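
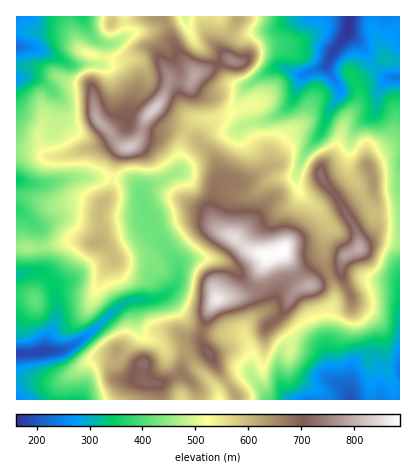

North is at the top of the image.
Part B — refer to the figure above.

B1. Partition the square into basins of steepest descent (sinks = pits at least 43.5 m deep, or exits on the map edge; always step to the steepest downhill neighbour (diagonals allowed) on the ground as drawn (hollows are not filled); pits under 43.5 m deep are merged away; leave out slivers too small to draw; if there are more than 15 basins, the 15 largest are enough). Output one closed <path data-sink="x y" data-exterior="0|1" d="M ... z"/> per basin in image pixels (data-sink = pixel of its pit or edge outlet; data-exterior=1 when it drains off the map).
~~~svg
<path data-sink="16 354" data-exterior="1" d="M150 112l-6 10-6 18-4 5-10 3-9 14-4 28-12 22 1 28-4 3-28-2-30 7-22 0 0 152 144 0-2-16 22-10 2-10 6-11 12-5 5 0-4-8 0-6 7-22 6-10 6-4 30-4 7-6 2-14 8-18-19-7-12-11-16-7-4-5-5-12 0-10 8-24 0-10-5-12-20-21-12-7-20-4-11-10z"/><path data-sink="350 16" data-exterior="1" d="M400 16l-162 0-14 30 0 6 6 8-32 13-8 9-20-2-10 22-9 10 0 4 11 10 14 2 12 5 26 25 5 12 0 10-8 24 0 10 5 12 38 26 16 3 12-4 18 29 6 6 6-1 12-10 14-5 6-12 20-13 12-5 24 2 0-95-18 5-13 12 5 28-6 6-22 15-10-17-15-20 0-8 13-14 9-28 15-24 1-12-2-6 25-23 18 1z"/><path data-sink="350 400" data-exterior="1" d="M384 240l-8 0-28 14-10 16-14 5-16 11-8-6-18-29-14 4-9 19-2 14-5 5-8 3-24 2-6 4-6 10-7 22 0 6 18 32 16 22 1 6 164 0 0-158z"/><path data-sink="16 46" data-exterior="1" d="M112 16l-96 0 0 134 14 0 18 7 10 0 38-10 16-8 12 8 6 0 8-7 9-24 13-14 9-20 9-2 12 2 3-2 1-8-15-18-17-35-22-1-28 4z"/><path data-sink="16 180" data-exterior="1" d="M114 139l-18 8-38 10-10 0-18-7-14 0 0 97 22 1 30-7 28 2 4-3-1-28 12-22 4-28 5-10 7-4-9-4z"/><path data-sink="400 78" data-exterior="1" d="M388 60l-6 1-25 23 2 6-1 12-15 24-9 28-13 14 2 12 13 16 10 17 22-15 6-6-5-28 13-12 18-6 0-84z"/><path data-sink="186 16" data-exterior="1" d="M238 16l-76 0 0 2 17 36 17 21 34-15-6-8 0-6 14-26z"/><path data-sink="220 400" data-exterior="1" d="M204 348l-12 3-6 5-4 8-1 10 14 12 3 14 38 0-1-6-16-22-8-16z"/><path data-sink="182 400" data-exterior="1" d="M182 374l-24 10 4 16 36 0-3-14z"/>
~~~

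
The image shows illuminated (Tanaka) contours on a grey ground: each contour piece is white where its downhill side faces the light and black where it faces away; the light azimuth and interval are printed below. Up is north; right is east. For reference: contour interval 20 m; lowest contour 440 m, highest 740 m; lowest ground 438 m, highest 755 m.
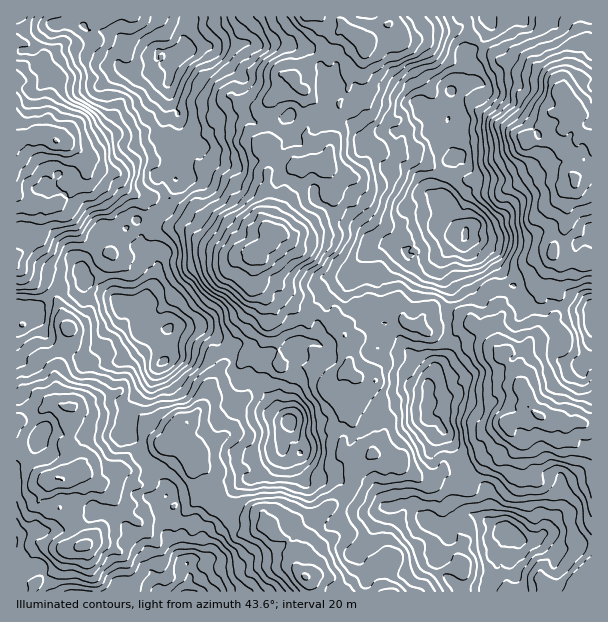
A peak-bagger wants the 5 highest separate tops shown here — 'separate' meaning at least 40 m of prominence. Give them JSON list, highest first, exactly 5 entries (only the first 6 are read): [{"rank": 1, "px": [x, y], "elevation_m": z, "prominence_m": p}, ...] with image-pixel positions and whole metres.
[{"rank": 1, "px": [272, 240], "elevation_m": 755, "prominence_m": 317}, {"rank": 2, "px": [56, 141], "elevation_m": 741, "prominence_m": 183}, {"rank": 3, "px": [576, 110], "elevation_m": 735, "prominence_m": 137}, {"rank": 4, "px": [306, 578], "elevation_m": 723, "prominence_m": 107}, {"rank": 5, "px": [540, 416], "elevation_m": 704, "prominence_m": 105}]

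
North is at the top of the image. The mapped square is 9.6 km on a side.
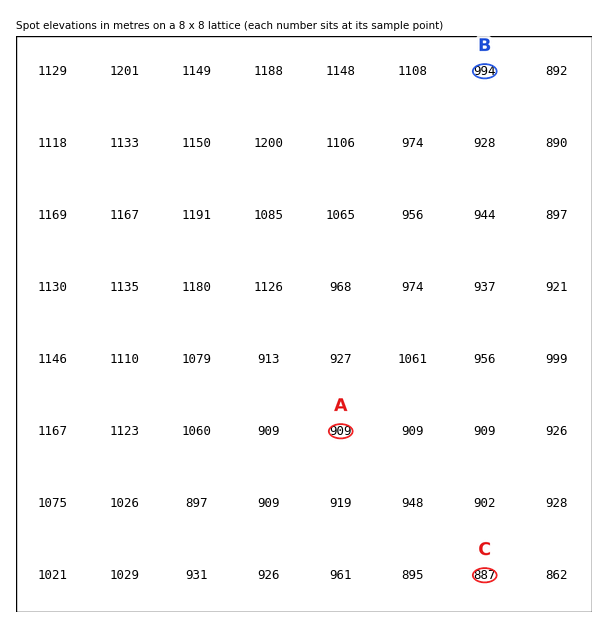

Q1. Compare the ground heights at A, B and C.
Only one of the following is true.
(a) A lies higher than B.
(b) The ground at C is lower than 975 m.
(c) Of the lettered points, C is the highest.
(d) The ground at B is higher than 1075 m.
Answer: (b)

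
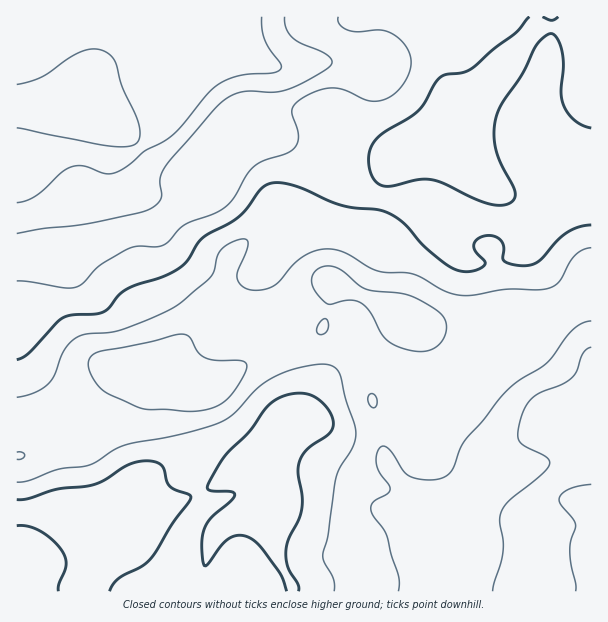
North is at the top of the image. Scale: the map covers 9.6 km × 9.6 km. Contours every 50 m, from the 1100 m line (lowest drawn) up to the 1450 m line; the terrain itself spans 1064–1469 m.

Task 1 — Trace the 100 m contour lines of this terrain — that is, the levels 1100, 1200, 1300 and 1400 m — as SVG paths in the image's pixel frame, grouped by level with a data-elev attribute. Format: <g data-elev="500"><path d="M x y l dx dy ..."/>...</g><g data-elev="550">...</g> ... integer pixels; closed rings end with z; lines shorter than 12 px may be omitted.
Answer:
<g data-elev="1100"><path d="M17 128l79 16 21 3 11-1 7-2 4-4 1-6-2-14-16-33-6-24-5-7-7-5-11-2-12 3-12 6-27 19-25 7"/><path d="M262 17l0 12 2 9 5 10 12 17 0 3-2 3-9 2-30 2-21 9-12 10-24 30-10 11-11 7-18 9-14 13-11 7-12 3-23-8-12 1-10 5-26 24-9 4-10 3"/></g><g data-elev="1200"><path d="M338 17l1 7 8 6 10 2 20-2 9 1 10 5 9 9 5 11 1 12-6 13-10 13-9 5-11 2-9-1-19-9-11-3-13 1-15 6-11 7-5 8 6 25 0 6-3 6-8 6-23 7-10 7-8 9-13 23-12 11-36 15-7 5-10 12-6 4-7 1-18-1-12 4-26 16-15 16-7 5-12 1-35-6-13-1"/></g><g data-elev="1300"><path d="M17 482l12-1 30-12 30-4 9-4 16-11 12-5 51-10 39-11 17-9 24-26 16-12 15-6 15-4 17-3 10 1 6 4 4 6 6 24 9 26 1 9-3 13-13 20-4 10-8 59-5 18 1 7 10 18 0 12"/><path d="M591 248l-9 2-7 5-6 8-9 18-9 7-12 2-35-1-39 7-19-5-33-17-27-2-10-2-31-17-16-4-14 2-12 6-11 9-13 15-7 6-11 3-12 0-8-5-4-7 1-8 8-18 2-9-2-4-7 1-9 3-9 6-3 6-4 15-3 6-32 28-24 13-33 13-12 2-24 2-9 3-7 5-6 8-10 25-6 9-13 9-18 4"/></g><g data-elev="1400"><path d="M591 347l-4 2-4 4-6 18-6 7-9 6-26 11-8 7-5 11-5 18 1 10 6 5 21 11 3 4 1 3-7 9-33 27-8 10-2 11 3 19 0 12-10 39"/></g>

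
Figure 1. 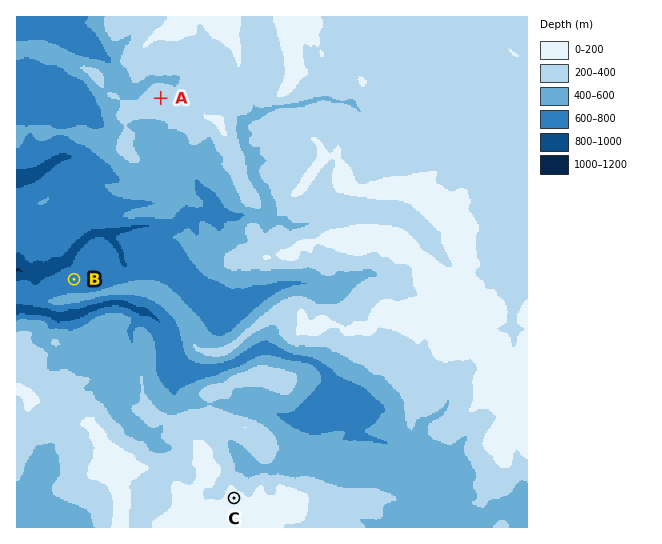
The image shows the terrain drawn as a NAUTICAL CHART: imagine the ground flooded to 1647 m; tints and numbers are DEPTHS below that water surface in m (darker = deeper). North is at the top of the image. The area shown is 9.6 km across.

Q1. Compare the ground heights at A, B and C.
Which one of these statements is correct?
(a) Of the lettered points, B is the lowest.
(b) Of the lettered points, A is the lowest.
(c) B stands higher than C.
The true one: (a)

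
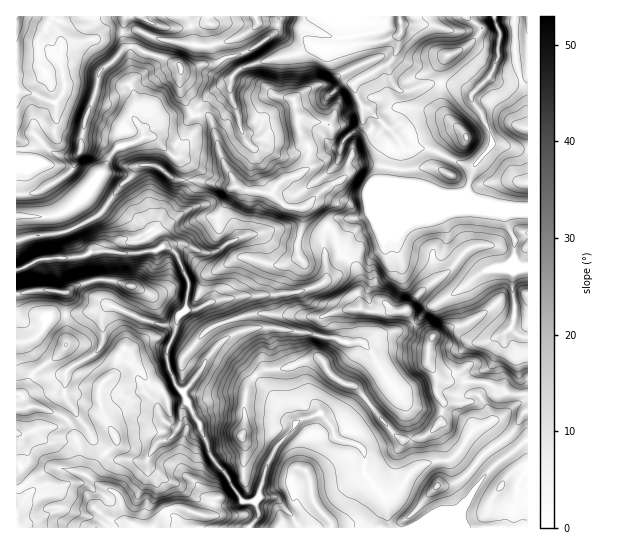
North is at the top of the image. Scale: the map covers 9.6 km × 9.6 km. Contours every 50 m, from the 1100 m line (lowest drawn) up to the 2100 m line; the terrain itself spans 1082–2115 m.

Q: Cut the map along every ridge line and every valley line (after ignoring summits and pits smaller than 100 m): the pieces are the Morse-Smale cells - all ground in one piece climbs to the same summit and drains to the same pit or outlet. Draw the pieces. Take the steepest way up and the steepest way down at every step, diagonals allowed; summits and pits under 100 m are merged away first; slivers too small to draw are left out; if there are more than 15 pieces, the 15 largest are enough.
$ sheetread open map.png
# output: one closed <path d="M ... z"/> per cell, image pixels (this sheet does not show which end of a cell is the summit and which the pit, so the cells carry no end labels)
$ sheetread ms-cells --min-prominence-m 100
<path d="M329 227l-6 10 4 41-5 6-31 9-68 6-12 2-14 8-11 0-7 6-4 19-8 17 1 15 8 19-11 6-8 8 0 10 4 9 13 10 5-1 2-17 6-8-3-11 15-17 14-24 6-6 3 0 10 7 41 44 16 24 6 5 7-5 19-6 11 14 5 12 16 4 10 6 2 8-1 16 23 29 0 12 4 14 136 0 1-133-21-2-21-10-41-2-6-2-11-17 0-13 4-12-9-4-10-10-7-12-35 1-11-3-3-15 3-5 0-11-3-8-7-10-10-6-4-17z"/><path d="M111 305l-4 2-4 7 0 28-4 8-37 25-12-2-24-30-10 0 0 90 5 2 2 10 5 10-1 7-11 8 0 57 233 1 10-13-3-12-14-3-17-27-10-11-6-9-9-28-11-20-3-2-5 7 0 9-3 9-4 0-8-5-7-10 0-16 6-6 11-6-9-26 0-8 8-17 1-11-7 2-12-1-18-5z"/><path d="M207 115l-10 0 2 10-21 32-7-1-10 12-6-3-17 0-6 10-12 11-16 24-11 8 8 19 0 8-2 5 14 2 5-11 7-2 10 0 16-10 10 16 10 4 8 9 10 27-4 21 0 3 4 2 34-12 68-6 31-9 5-6-2-27-2-8 4-17-8-7-9-12-23 0-16-14-25-2-11-4-15-33-7-28z"/><path d="M398 35l-15 6-28 3-13 4-31-1-14 8-14 1-36 9-8 4-10 12-15 8-15 17-2 8 10 1 2 2 11 37 15 28 0 4 11 5 25 2 16 14 15 1 20-17 17-10 22-16 9-1 23 4 2-10 6-8 0-7-12-15-29-25-7-18 5-5 33-18 6-12z"/><path d="M525 232l-6 0-22 13-20 0-7 3-25 27-20 13-20 22 8 13 10 10 9 4-4 12 0 13 11 17 6 2 41 2 21 10 21 1 0-160z"/><path d="M433 191l-16 2-60 26-22 0-7 7 8 11 4 17 10 6 7 10 3 8 0 11-3 5 4 15 10 3 34-1 20-23 20-13 25-27 7-3 20 0 22-13 9 1-1-24-42-5-12-4-7-7-8 3-11 0z"/><path d="M166 247l-28 6-39-2-9 1-12 5-36 2-21 10-4 0-1 73 7 1 11-4 9-9 6-14 40-4 17-7 9 2 24 12 18 5 17 0 5-9 6-5 4-25-12-30z"/><path d="M321 413l-22 7-23 27-11 22-6 29-4 4 4 13-9 13 141-1-4-13 0-12-23-29 1-16-2-8-10-6-16-4-5-12z"/><path d="M134 47l-9 1-15 16-10 7-5 26-10 21-5 33-4 6-4 13-17 12 19 22 18-18 12-16 5-13 9-10 16-4 9-6 11 0 19 18 19-40-12-24 0-25-17-9-17-4z"/><path d="M222 344l-3 0-11 13-9 17-15 17 0 4 16 30 9 28 6 9 10 11 18 28 12 0 4-3 9-36 8-15 17-18 2-6-6-4-16-24-37-40z"/><path d="M125 16l-31 0-7 24-22 3-4 3 3 45-9 12-22-10-17-2 1 69 29 4 9 17 17-11 9-23 3-24 11-26 4-23 20-19 5-8-1-18z"/><path d="M527 16l-32 1 5 14-3 18 2 8-10 20-18 20 12 18 8 19 1 9 27 6 9 0z"/><path d="M387 64l-29 16-5 6 7 17 35 31 11 17 19-3 16 7 9-12 15-6-1-4-19-18-2-5-3-9 1-18-14 1-16 7-12 0-8-12z"/><path d="M399 16l-120 0-2 13-6 7-28 17-13 3-1 3 9 12 19-8 40-8 14-8 31 1 13-4 28-3 17-7 1-11z"/><path d="M93 16l-76 0-1 74 17 3 22 10 9-12-3-45 4-3 22-3 6-18z"/>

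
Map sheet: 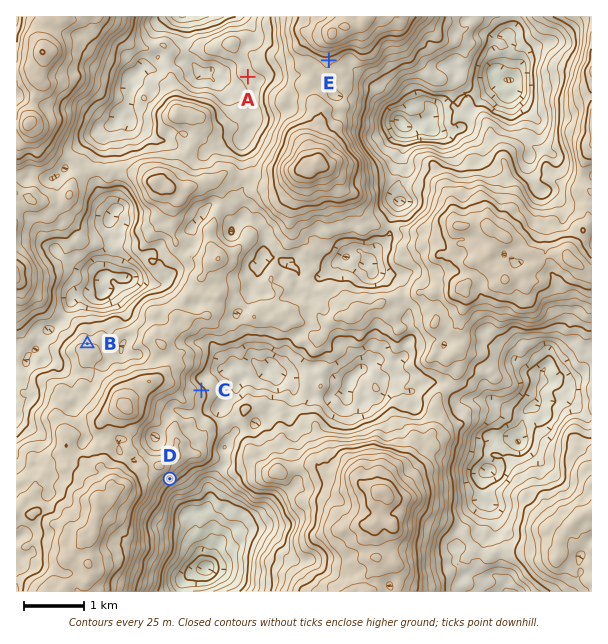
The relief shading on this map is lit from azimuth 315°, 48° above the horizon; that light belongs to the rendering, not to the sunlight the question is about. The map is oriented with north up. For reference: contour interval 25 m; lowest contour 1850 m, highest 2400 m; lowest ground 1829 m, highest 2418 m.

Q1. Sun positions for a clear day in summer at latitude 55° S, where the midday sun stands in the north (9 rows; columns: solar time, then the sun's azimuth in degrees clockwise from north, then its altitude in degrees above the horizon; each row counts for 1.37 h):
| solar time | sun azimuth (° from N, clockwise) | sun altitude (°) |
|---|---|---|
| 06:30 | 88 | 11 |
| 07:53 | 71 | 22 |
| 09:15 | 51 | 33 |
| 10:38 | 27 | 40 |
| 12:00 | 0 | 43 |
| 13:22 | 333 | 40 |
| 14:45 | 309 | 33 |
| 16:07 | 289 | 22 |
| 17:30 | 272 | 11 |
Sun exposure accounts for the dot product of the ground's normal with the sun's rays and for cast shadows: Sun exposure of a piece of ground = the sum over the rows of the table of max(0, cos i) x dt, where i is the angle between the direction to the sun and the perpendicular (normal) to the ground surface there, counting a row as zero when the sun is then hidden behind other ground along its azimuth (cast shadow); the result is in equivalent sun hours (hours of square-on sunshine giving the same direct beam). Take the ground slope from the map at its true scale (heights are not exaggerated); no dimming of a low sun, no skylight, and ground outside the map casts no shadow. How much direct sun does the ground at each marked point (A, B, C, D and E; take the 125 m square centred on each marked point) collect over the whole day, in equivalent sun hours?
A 5.6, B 6.6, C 5.9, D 3.8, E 4.7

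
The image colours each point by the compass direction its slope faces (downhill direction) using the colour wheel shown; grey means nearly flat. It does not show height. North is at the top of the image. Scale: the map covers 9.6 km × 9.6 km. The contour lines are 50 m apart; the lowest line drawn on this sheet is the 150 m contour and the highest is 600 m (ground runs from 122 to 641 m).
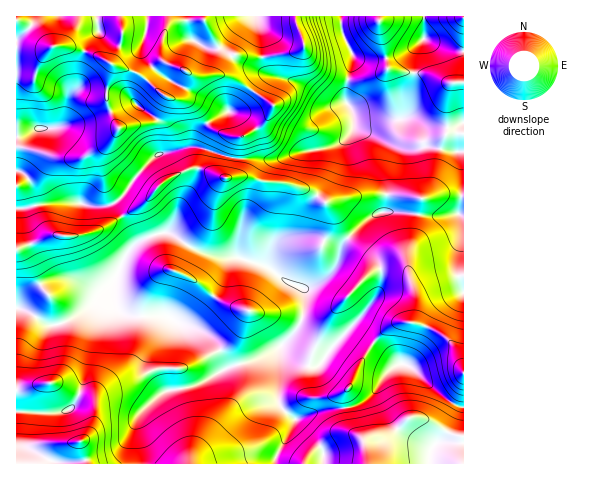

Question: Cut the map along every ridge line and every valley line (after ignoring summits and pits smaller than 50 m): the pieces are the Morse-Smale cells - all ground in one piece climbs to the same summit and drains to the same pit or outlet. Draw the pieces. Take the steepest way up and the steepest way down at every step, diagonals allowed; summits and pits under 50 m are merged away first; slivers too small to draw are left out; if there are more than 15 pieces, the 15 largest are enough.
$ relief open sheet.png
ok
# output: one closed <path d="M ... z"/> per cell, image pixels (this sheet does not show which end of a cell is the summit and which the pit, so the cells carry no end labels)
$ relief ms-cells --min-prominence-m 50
<path d="M203 16l-187 1 0 191 9 0 25-5 30 0 10 3 21-1 13-11 10-15 21-23 33-9 18 2 26 9 47 2 18-8 25-3 17-6-5 8-6 28-19 28-7 23-4 4-13 4-11 7-7 21 20 16 19 7 13-6 11-9 7-10 7-22 18-18 13-10 7-2 21 0 32 5 25-3 3 4 0 17-5 21 0 18 5 16 1-138-13-1-19-4-32 1-8-2-36-18-4-18-6-8-17 2-27-20-32-10-7-8-1-9-30-3-12 19-11 3 8-10 2-19z"/><path d="M112 290l-17 35-5 19-6 37-11 25-5 4-9 3-43-1 0 51 258 1 1-5 20-39-17-17 2-55-22 11-31 9-7-18-6-9-8-8-41-17-35 0-7-2-8-8z"/><path d="M403 212l-21 0-13 6-25 24-7 22-7 10-11 9-15 7 1 14-3 16-10 15-11 11 1 5 5 6 21 9 10 0 12-17 20-21 24 15 17-18 9-3 9 0 18 4 21 13 6 7 10 24 0-79-6-17 0-18 5-21 0-17-3-4-25 3z"/><path d="M337 144l-21 6-19 2-18 8-47-2-36-11-32 5-9 4-14 15-17 23-10 9 14 22 8 20 10-7 14-5 9 0 31 19 22 6 16 0 28 9 8-22 11-7 13-4 4-4 7-23 19-28z"/><path d="M169 233l-9 0-19 7-8 6-9 11-11 29 1 16 6 10 10 4 35 0 41 17 8 8 6 9 7 18 31-9 18-8 16-16 8-10 4-13 1-20-3-4-15-6-22-16-27-8-16 0-22-6z"/><path d="M80 203l-30 0-34 6 1 99 15-18 13-8 10-4 18 0 23 12 6 0 12-9 10-24 11-13 0-5-20-35-9 2-16 0z"/><path d="M378 16l-36 1 1 17 10 21-8 44 7 11 4 17 44 21 32-1 19 4 12 0 0-28-10 5-9 0-18-2-14-8-10 0 5-5 7-39-23-4-4-3z"/><path d="M112 284l-22 24-34 17-8 0-19-13-13-4 1 104 42 1 9-3 5-4 11-25 8-46 8-21 12-20z"/><path d="M351 328l-21 21-12 17-10 0-13-5-8-4-7-9-2 55 3 4 14 13 26-10 24-3-1-12 7-10 9-22 13-19-2-4z"/><path d="M341 16l-44 0-1 8 7 15 1 8-9 5-32 5 3 13 8 7 31 8 24 19 17-2 0-17 7-30-10-21z"/><path d="M404 364l-11 3-25 32-10 5-13 5 3 18 16 14 4 23 6-18 17-11 16-17 13-1 14 7 6 0 14-19-43-38z"/><path d="M409 322l-9 0-9 3-17 18 23 19 14 5 31 29 12 7 8-15 2-17-10-25-17-15z"/><path d="M455 404l-15 20-6 0-14-7-13 1-16 17-17 11-6 17 95 1 1-57z"/><path d="M344 408l-23 2-24 8-22 41 0 4 92 1-3-23-16-14z"/><path d="M423 73l-9 1-6 35-4 8 8 1 19 9 22 1 10-5 1-40-17-1z"/>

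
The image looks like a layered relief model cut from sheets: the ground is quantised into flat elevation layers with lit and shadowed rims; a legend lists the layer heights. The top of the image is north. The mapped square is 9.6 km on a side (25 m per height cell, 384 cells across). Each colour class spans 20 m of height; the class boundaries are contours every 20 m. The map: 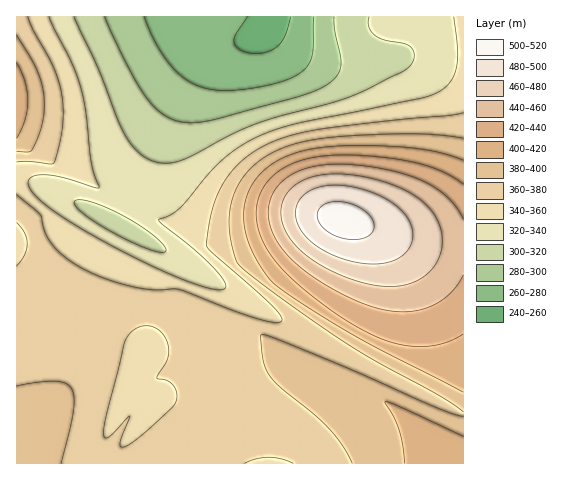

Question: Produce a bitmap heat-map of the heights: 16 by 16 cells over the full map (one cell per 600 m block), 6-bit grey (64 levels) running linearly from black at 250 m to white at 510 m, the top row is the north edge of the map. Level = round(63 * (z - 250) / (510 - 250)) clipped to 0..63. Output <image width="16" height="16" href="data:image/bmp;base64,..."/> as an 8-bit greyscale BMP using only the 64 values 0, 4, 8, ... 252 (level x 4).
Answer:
<image width="16" height="16" href="data:image/bmp;base64,Qk02BQAAAAAAADYEAAAoAAAAEAAAABAAAAABAAgAAAAAAAABAAATCwAAEwsAAAABAAAAAAAAAAAAAAEBAQACAgIAAwMDAAQEBAAFBQUABgYGAAcHBwAICAgACQkJAAoKCgALCwsADAwMAA0NDQAODg4ADw8PABAQEAAREREAEhISABMTEwAUFBQAFRUVABYWFgAXFxcAGBgYABkZGQAaGhoAGxsbABwcHAAdHR0AHh4eAB8fHwAgICAAISEhACIiIgAjIyMAJCQkACUlJQAmJiYAJycnACgoKAApKSkAKioqACsrKwAsLCwALS0tAC4uLgAvLy8AMDAwADExMQAyMjIAMzMzADQ0NAA1NTUANjY2ADc3NwA4ODgAOTk5ADo6OgA7OzsAPDw8AD09PQA+Pj4APz8/AEBAQABBQUEAQkJCAENDQwBEREQARUVFAEZGRgBHR0cASEhIAElJSQBKSkoAS0tLAExMTABNTU0ATk5OAE9PTwBQUFAAUVFRAFJSUgBTU1MAVFRUAFVVVQBWVlYAV1dXAFhYWABZWVkAWlpaAFtbWwBcXFwAXV1dAF5eXgBfX18AYGBgAGFhYQBiYmIAY2NjAGRkZABlZWUAZmZmAGdnZwBoaGgAaWlpAGpqagBra2sAbGxsAG1tbQBubm4Ab29vAHBwcABxcXEAcnJyAHNzcwB0dHQAdXV1AHZ2dgB3d3cAeHh4AHl5eQB6enoAe3t7AHx8fAB9fX0Afn5+AH9/fwCAgIAAgYGBAIKCggCDg4MAhISEAIWFhQCGhoYAh4eHAIiIiACJiYkAioqKAIuLiwCMjIwAjY2NAI6OjgCPj48AkJCQAJGRkQCSkpIAk5OTAJSUlACVlZUAlpaWAJeXlwCYmJgAmZmZAJqamgCbm5sAnJycAJ2dnQCenp4An5+fAKCgoAChoaEAoqKiAKOjowCkpKQApaWlAKampgCnp6cAqKioAKmpqQCqqqoAq6urAKysrACtra0Arq6uAK+vrwCwsLAAsbGxALKysgCzs7MAtLS0ALW1tQC2trYAt7e3ALi4uAC5ubkAurq6ALu7uwC8vLwAvb29AL6+vgC/v78AwMDAAMHBwQDCwsIAw8PDAMTExADFxcUAxsbGAMfHxwDIyMgAycnJAMrKygDLy8sAzMzMAM3NzQDOzs4Az8/PANDQ0ADR0dEA0tLSANPT0wDU1NQA1dXVANbW1gDX19cA2NjYANnZ2QDa2toA29vbANzc3ADd3d0A3t7eAN/f3wDg4OAA4eHhAOLi4gDj4+MA5OTkAOXl5QDm5uYA5+fnAOjo6ADp6ekA6urqAOvr6wDs7OwA7e3tAO7u7gDv7+8A8PDwAPHx8QDy8vIA8/PzAPT09AD19fUA9vb2APf39wD4+PgA+fn5APr6+gD7+/sA/Pz8AP39/QD+/v4A////AISAcGxweHhwbGx0fISQlJyEgHRsaHB4eHR4fISIkJCIgIB4bGhoeHx8fICIjISAiHx8eGxkbHh8fICEgHyImJx4eHhwaGx0eHx4dICYqKikdHR0cGxwcGxodJCotLi4sHBwbGxoYFhceJiwxMzQyLxsbGhgUEhYdJS00ODo4NTEbGRQREhUZHygyOj49OjYxGBMSFBQUFx0nMjk7OjYyLhgYFhQSEhQZISkvMTAtKyghGxYTEA8PEhccICIjIyIhIxwWEQ4MCwwOERMWFxkaGyMbFRAMCQcHBwgLDhESFBYgGBIOCgcFBAMEBwwPEBIVHBUQDAgGBQQCAgcNEBESFQ="/>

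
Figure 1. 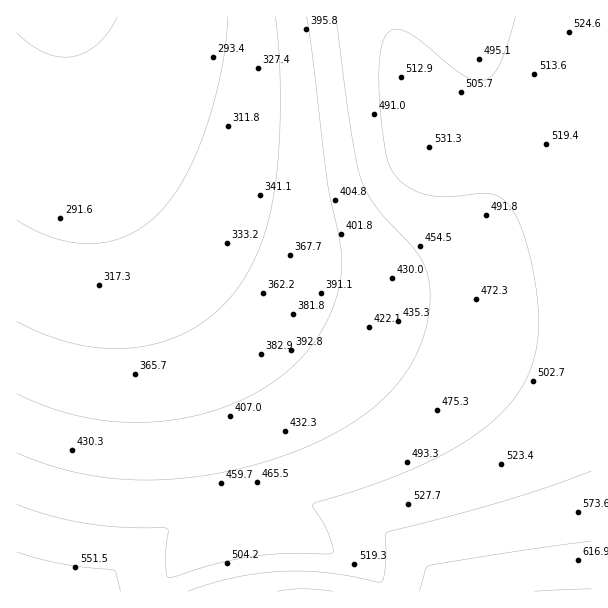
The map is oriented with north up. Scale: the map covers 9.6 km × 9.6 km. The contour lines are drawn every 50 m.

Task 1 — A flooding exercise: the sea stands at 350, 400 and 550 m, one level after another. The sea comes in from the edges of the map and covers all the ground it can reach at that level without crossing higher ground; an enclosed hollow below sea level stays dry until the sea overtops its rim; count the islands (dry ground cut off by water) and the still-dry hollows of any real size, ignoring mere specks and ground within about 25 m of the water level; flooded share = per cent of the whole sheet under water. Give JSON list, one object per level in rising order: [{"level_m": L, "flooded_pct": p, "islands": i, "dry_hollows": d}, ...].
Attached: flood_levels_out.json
[{"level_m": 350, "flooded_pct": 24, "islands": 0, "dry_hollows": 0}, {"level_m": 400, "flooded_pct": 36, "islands": 0, "dry_hollows": 0}, {"level_m": 550, "flooded_pct": 93, "islands": 0, "dry_hollows": 0}]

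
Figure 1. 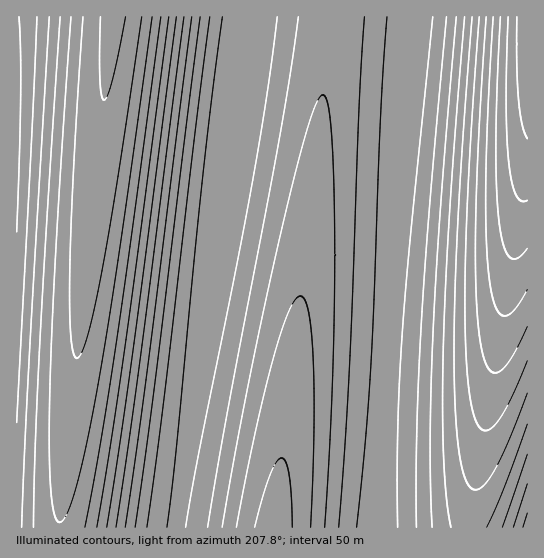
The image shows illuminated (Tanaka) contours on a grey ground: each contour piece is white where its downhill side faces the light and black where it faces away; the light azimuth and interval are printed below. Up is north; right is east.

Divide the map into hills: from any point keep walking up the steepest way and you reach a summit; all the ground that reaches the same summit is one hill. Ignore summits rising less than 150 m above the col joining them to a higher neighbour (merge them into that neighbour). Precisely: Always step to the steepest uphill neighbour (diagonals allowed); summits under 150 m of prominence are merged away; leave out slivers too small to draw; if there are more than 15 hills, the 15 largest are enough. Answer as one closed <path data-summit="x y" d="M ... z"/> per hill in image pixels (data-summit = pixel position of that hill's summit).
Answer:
<path data-summit="113 17" d="M247 16l-231 1 1 511 159-1 45-309z"/><path data-summit="274 527" d="M411 16l-163 1-71 511 200-1 15-273z"/><path data-summit="527 17" d="M527 16l-114 0-2 3-22 276-12 215 1 18 150-1z"/>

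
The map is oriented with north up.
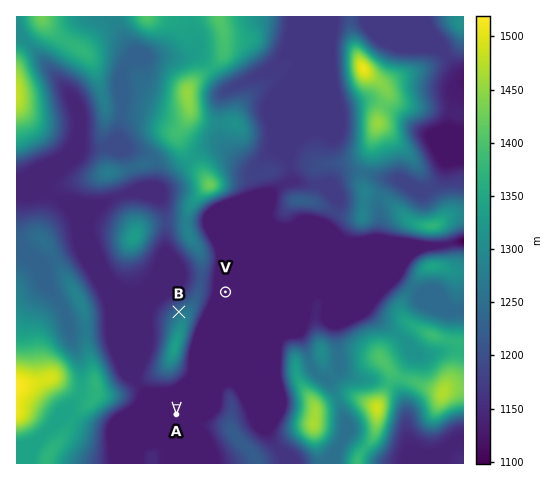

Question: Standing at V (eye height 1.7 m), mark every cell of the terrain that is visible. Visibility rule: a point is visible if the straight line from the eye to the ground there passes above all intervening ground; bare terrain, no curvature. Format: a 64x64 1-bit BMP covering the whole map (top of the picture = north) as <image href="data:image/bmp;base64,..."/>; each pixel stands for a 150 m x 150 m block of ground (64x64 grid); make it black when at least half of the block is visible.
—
<image width="64" height="64" href="data:image/bmp;base64,Qk0+AgAAAAAAAD4AAAAoAAAAQAAAAEAAAAABAAEAAAAAAAACAAATCwAAEwsAAAIAAAAAAAAA////AAAAAAAAAB+AAAAAAAAAH8A4AAAAAAAPwHgAAAAAAA/A/AAAAAAAB8H+AAAAAAAH///AAAAAAAP//8AAAAAAA///wCAAAAAB///gcAAAAAH//+DwAAAAAP//wIAAAAAA//+AAAAAAAB//wAAAAAAAP//AAAAAAAB//8AYAAAAAH//yDwAAAAAf//8fAAAAAB///z8CAAAAH///P44AAAAP//4f/AAAAA///gfwAAAAB//+AeAAAAAH//4B4AAAAAP//gfgAAAAA/////AAAAAB////+AAAAAH////8AAAAAf////4AAAAB/////gAAAAH////+AAAAAP////4AAAAA/////8AAAAD/////gAAAAP////8AAAAA///8+AAAAAD///hgAAAAB///HAAAAAAH//gcAAAAAAP/wBwAAAAAAf/AHAAAAAAAB+AIAAAAAAAA4AgAAAAAAAAQDgAAAAAAAAgPgAAAAAAMAA/AAAAAAA4AB+AAAAAAHAAHwAAAAAAYAAcAAAAAAAAABwAAAAAAAAAGAAAAAAAAAAYAAAAAAAAABgAAAAAAAAAPAAAAAAAAAB+AAAAAAAAAHwAAAAAAAAA8AAAAAAAAADwAAAAAAAAAOAAAAAAAAAAwAAAAAAAAADAAAAAAAAAAAAAAAAAAAAAAAAAAAAAAAAAAAAAAAAAAAAAA=="/>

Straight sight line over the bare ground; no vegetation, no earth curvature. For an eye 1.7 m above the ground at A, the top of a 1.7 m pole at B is hidden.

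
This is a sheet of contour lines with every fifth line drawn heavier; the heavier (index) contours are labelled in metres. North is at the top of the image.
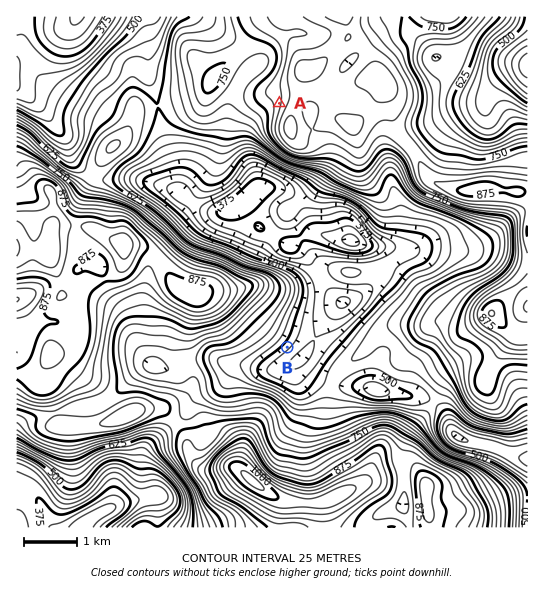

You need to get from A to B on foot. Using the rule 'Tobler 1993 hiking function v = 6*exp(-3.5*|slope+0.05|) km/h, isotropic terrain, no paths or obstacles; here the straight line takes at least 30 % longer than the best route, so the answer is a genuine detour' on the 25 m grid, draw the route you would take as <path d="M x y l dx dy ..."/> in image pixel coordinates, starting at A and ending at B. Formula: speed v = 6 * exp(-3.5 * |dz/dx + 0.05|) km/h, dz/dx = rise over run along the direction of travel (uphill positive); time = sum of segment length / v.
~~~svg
<path d="M279 103l-2 3-12 24 0 8 6 13 27 27 4 8 0 35-1 2 0 12 5 11 0 15 3 5 0 39-22 42"/>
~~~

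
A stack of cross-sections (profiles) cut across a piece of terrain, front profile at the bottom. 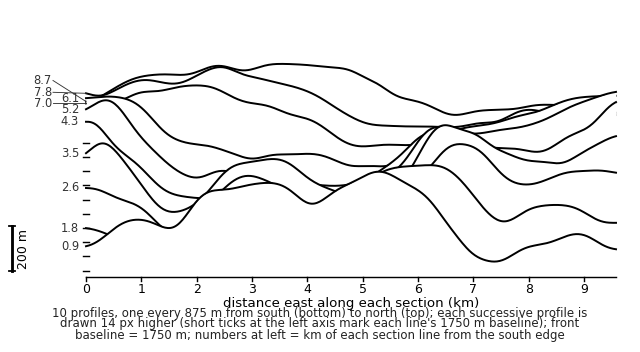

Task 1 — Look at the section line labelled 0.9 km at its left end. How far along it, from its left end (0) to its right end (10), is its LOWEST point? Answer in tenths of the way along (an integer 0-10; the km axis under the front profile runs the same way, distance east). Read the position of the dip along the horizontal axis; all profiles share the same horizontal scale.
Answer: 8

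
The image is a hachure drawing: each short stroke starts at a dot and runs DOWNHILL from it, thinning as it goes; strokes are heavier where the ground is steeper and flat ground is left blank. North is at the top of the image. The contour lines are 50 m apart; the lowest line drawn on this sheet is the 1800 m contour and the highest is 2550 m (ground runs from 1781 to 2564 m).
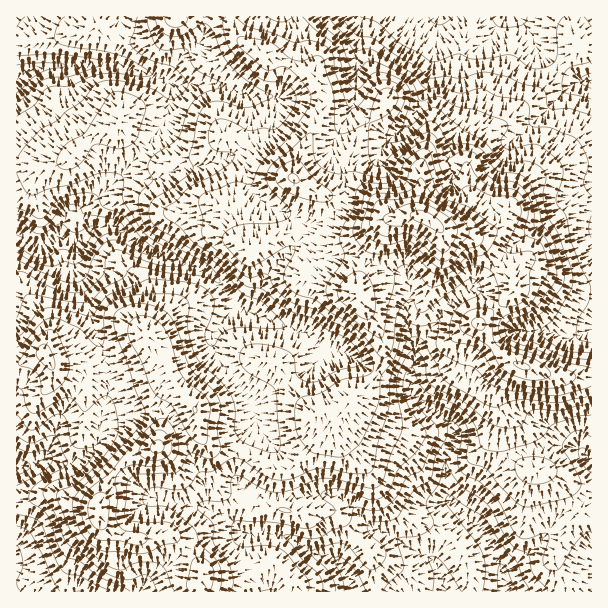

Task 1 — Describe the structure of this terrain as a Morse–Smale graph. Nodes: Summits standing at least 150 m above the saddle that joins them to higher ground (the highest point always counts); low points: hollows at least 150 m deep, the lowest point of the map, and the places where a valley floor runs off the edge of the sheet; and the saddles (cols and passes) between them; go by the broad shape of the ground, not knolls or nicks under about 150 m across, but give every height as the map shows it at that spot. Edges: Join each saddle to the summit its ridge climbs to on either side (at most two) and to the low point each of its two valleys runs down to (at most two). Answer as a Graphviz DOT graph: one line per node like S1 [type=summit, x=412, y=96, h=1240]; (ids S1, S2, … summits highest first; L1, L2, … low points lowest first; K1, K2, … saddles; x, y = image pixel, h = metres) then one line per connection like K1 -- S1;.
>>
graph terrain {
  S1 [type=summit, x=422, y=218, h=2564];
  S2 [type=summit, x=158, y=447, h=2365];
  L1 [type=low, x=507, y=591, h=1781];
  L2 [type=low, x=18, y=231, h=1797];
  L3 [type=low, x=18, y=78, h=1806];
  L4 [type=low, x=506, y=17, h=1823];
  L5 [type=low, x=17, y=561, h=1887];
  K1 [type=saddle, x=347, y=198, h=2282];
  K2 [type=saddle, x=186, y=551, h=2182];
  K3 [type=saddle, x=108, y=369, h=2165];
  K4 [type=saddle, x=243, y=453, h=2159];
  K5 [type=saddle, x=17, y=167, h=2002];
  K1 -- S1;
  K1 -- L2;
  K1 -- L4;
  K2 -- S2;
  K2 -- L1;
  K2 -- L5;
  K3 -- S2;
  K3 -- L2;
  K3 -- L5;
  K4 -- S1;
  K4 -- S2;
  K4 -- L1;
  K4 -- L2;
  K5 -- S1;
  K5 -- L2;
  K5 -- L3;
}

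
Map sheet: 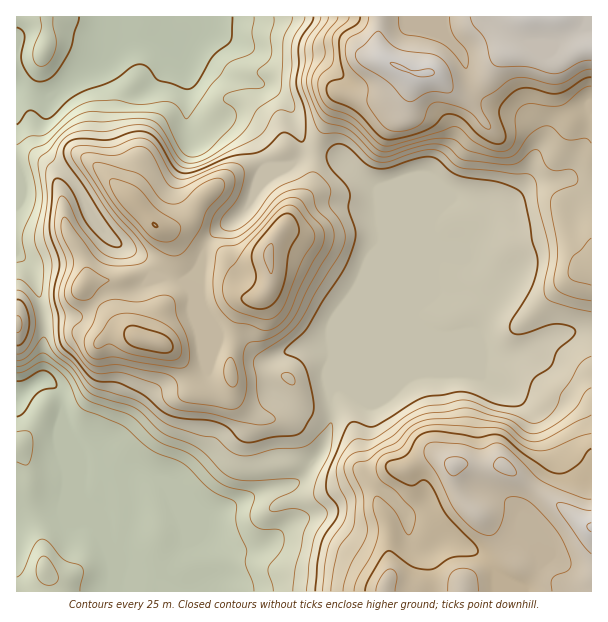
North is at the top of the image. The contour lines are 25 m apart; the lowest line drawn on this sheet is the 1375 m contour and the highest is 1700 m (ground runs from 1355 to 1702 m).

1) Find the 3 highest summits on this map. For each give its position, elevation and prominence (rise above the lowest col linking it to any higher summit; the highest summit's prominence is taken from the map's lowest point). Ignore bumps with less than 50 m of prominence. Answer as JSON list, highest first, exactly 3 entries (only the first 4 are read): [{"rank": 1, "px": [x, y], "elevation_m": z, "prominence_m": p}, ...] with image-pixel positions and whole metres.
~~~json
[{"rank": 1, "px": [428, 72], "elevation_m": 1701, "prominence_m": 195}, {"rank": 2, "px": [269, 255], "elevation_m": 1653, "prominence_m": 144}, {"rank": 3, "px": [150, 341], "elevation_m": 1641, "prominence_m": 79}]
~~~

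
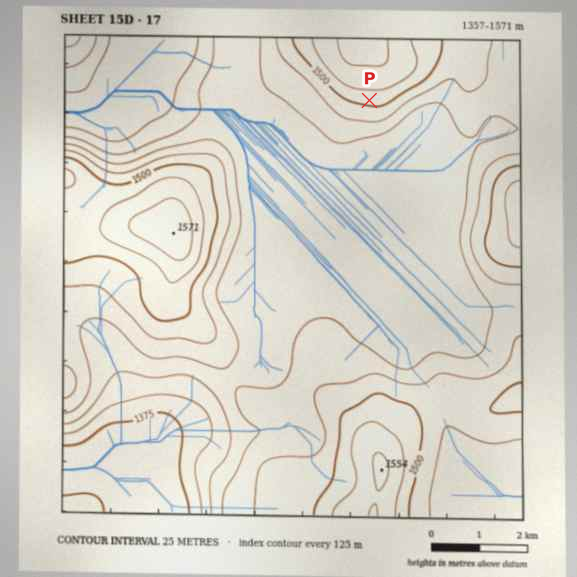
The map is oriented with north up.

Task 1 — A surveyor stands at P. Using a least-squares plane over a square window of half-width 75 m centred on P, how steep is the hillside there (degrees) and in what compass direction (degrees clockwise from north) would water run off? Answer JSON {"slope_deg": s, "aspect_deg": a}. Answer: {"slope_deg": 5, "aspect_deg": 187}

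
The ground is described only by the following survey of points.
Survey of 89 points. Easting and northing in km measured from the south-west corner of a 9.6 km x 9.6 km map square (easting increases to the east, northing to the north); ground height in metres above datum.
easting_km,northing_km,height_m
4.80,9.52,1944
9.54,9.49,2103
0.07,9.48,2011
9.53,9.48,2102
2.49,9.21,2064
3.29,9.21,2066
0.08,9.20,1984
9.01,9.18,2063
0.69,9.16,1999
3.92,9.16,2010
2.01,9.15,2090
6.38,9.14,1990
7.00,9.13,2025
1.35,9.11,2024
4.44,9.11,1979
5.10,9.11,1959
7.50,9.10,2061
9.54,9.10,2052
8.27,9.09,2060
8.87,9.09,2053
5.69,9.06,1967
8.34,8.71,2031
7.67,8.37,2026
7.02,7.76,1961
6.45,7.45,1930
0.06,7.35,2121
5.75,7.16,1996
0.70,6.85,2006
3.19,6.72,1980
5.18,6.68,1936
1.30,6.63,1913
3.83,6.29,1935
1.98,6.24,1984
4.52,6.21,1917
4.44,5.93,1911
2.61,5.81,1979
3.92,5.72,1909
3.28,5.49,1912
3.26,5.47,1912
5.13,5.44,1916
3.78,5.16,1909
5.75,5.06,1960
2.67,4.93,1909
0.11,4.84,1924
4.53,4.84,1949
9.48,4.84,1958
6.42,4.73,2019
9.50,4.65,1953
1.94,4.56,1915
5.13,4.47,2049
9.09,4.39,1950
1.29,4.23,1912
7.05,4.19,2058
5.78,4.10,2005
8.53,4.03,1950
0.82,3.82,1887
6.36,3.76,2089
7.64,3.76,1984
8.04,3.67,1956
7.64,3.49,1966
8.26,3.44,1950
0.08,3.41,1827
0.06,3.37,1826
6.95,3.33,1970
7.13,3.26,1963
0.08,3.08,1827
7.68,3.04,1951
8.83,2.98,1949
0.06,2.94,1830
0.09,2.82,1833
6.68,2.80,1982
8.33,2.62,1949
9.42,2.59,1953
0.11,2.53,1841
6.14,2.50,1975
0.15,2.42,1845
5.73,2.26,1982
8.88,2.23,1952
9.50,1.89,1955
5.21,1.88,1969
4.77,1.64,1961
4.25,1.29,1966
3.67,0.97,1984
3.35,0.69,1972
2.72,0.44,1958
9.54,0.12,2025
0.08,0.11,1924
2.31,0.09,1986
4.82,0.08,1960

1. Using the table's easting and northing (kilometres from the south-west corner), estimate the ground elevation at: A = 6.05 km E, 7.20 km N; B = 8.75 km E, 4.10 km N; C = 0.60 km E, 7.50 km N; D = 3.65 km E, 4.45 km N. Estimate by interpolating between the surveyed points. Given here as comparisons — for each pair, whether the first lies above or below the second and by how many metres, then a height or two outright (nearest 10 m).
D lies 160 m below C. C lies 140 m above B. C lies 140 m above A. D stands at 1930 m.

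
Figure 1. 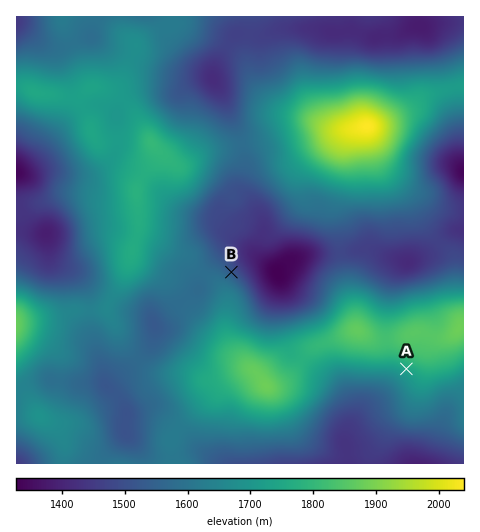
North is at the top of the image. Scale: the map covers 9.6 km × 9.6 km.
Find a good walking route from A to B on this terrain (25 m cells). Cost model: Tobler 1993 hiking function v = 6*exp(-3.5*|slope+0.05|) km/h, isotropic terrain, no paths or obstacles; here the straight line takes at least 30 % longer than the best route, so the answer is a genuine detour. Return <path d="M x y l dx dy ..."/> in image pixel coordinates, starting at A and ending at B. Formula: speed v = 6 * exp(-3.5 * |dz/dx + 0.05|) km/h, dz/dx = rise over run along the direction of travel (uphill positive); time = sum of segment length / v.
<path d="M406 369l-14-7-42 0-9-5-36 0-45-22-11-12-5-9 0-16-13-26"/>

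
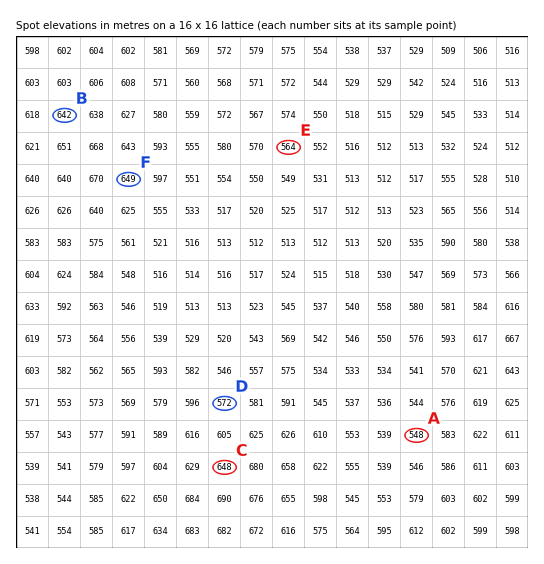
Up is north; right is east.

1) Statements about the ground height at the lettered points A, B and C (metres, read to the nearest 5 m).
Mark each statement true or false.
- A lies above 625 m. false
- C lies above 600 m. true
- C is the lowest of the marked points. false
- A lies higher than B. false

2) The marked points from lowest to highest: E D F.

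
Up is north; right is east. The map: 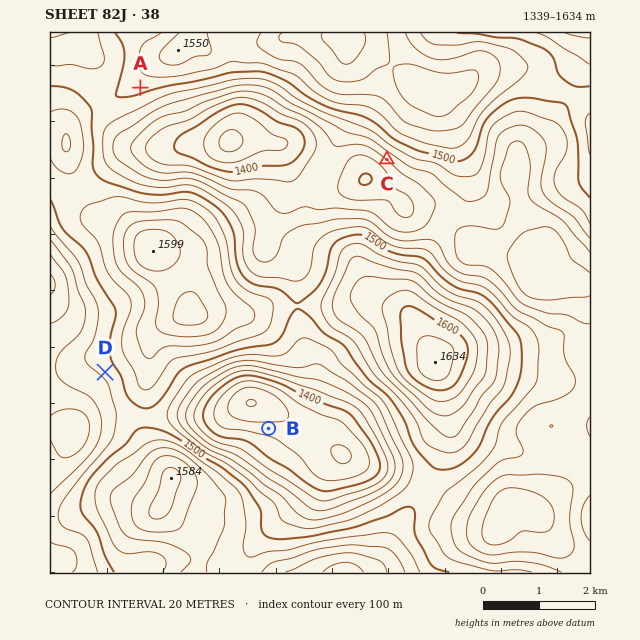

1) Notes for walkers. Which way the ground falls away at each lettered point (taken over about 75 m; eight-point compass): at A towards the S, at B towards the N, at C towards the SW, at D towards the SW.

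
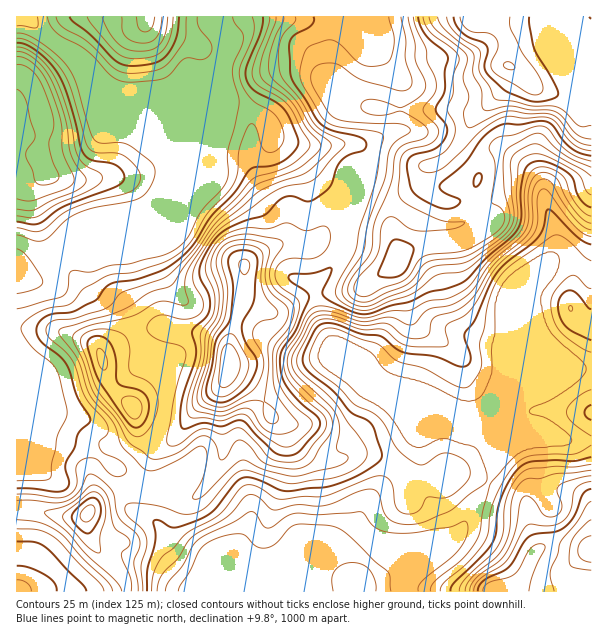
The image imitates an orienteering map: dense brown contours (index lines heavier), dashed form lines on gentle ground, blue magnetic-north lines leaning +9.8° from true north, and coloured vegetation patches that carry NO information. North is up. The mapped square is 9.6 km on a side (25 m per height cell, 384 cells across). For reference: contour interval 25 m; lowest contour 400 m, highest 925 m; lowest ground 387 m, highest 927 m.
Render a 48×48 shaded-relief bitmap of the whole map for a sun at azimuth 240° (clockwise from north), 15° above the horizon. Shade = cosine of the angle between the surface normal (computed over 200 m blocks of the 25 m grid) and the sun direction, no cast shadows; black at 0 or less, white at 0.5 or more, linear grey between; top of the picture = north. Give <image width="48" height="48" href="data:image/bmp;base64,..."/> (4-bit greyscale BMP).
<image width="48" height="48" href="data:image/bmp;base64,Qk32BAAAAAAAAHYAAAAoAAAAMAAAADAAAAABAAQAAAAAAIAEAAATCwAAEwsAABAAAAAAAAAAAAAAABEREQAiIiIAMzMzAERERABVVVUAZmZmAHd3dwCIiIgAmZmZAKqqqgC7u7sAzMzMAN3d3QDu7u4A////AEVnis21Ald4iIiIiImYd4mZmaunZmiZiGZ4m92DI2ZniIiIiImYd4iImZqYeHiZmXeJvtlkRWZXiIiIiIiIeIiIiJmZmpiKu4ib3qZlRWZXiImYiIiImYiIiJmqu6iKu5q97YZkNXdniZmYeIiZqZmZmZmrzKd5qavN22RDR5mIiImYeJmqmaqpmIm83JZompmZqVEleaqYd3mpmaqZmbuYiIis3IZ5u2VWiEFHmZmXZmm7qqqYirqHiHiby4aKu0RGmlNoiIiIdnrMuqmYmaqIiYeKu4eJmGZ5umV4mIiJhovMupmYiJmHiHZoqod3ZoiaqGeKuYiJmIvcuYiId4dniHVnmXZUVYiJmImsuZiKqIvdqGZ3ZmVXh2VoiHZVZ4iJmZnMqZh5uZzsl1VmVVRnh3eIiHd3mYiJmZvtl5maur7rhlQ0VUV4iIiIiIiJq4iImb/9Zpu8yr3IVDETREaIiIiIiIiaqoiJrP/pRIve2pqVMhESRWiIiIiIiIiZmYiJvv6VRYvv2XdjEBETV4iIiamHiIiIiIiKz/plZ4re2WVBABE2eIiJqqh3iIiIiIib3/hWeInO6lQgABNoiJqqqphmeIiIiIms79ZGiInP+kIQATaIiau6qpZWeIiImpvN7ZVXiInP6TIzIjaJq8zKmGVWeIiKu6u7qWVniZmsyERmQSat3M25dmZmeIisuZmXZmZniHeKy4Z3QTnf7LunZ4dVeIm8l3d2Z3d4h2aL7ad1Ilvv65qYiYdVeInLdXd3iIiIh2is/qZCI3re2YmYmYZEaIm5ZIiJmIh3d3nN/rYhNom9uYmHiYYzaIiYZYmZh3dmZ4rN7qUSaImrqZlleZdDV4iIh5mYd3d3d4nN7JQkeZiKqqlmiqhUVniJmamIiIh3d4m92mM1eId5u7hnmZhlVmeJq7qHiIiIiIm8uFRGZ3dovLhnd4iGVEV6zcp3eIiIiIisuGVndndovKdniIiHQRN77rl3iImIiIiaqYeId3d4q6iJqYiHQAKN/5mIiZmYiIiJmZmId3d4m6mqqHd2MAOv/pmYh4iHd3iImqmHdniImru6h3h1MQXO3ZmHVVZmVniIirl2Z4mYiry6iIh1MjfO7Zh1M0VVVniIiqhmeJmYibzJh3d1NGrf7ph0IkVVVniIiqhniaqpibuXeIdlVovf/oh0EUZmd4iIiah4m83LqqmHiqdmeJvv/plzAUd3iIiIiah4vv/buqmavLl3mZvv65liAWiIiIiIiZmK3/7KqpmrzLqYm7zvuKlQA3iIiIiIiaqs//2pmHeKq6qqrNzLh6gwBHiIiIiIibze/+uYdmZ5q7q8zMl3d4UAFYmqmYiIit7d7bl2ZmeavLvNy5ZWd1IAN5zLqXeIis3My6hlVnisu7zduFRXiBACac7bqGaIebzMupdlZ4q7u83slkVniAA3rN7Lp1V3aKzMuYdmaJq8ze7bllZ4iCSLzNy7ljRVaKvMqId3eJve7v65hlZ4iWi9zMuqlSJFeau7qYh3iKvv/v2YdmZ4mQ=="/>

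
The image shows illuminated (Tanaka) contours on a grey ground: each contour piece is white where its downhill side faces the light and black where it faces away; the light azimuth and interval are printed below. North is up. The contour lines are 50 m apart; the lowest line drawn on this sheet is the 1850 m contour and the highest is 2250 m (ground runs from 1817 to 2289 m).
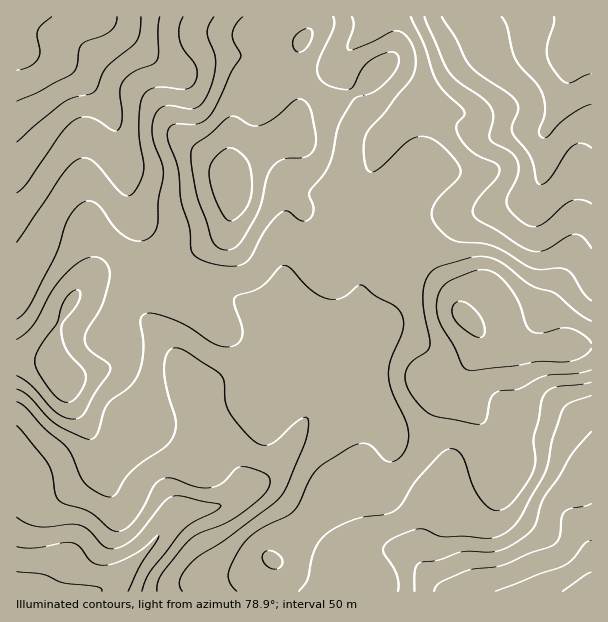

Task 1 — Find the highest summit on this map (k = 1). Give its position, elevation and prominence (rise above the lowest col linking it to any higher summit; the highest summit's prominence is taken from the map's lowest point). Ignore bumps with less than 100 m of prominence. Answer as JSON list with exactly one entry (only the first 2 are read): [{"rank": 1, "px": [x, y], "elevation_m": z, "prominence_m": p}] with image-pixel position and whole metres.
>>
[{"rank": 1, "px": [233, 186], "elevation_m": 2289, "prominence_m": 472}]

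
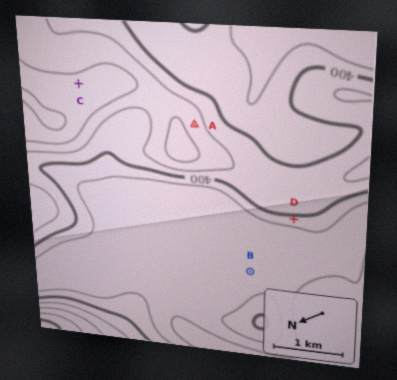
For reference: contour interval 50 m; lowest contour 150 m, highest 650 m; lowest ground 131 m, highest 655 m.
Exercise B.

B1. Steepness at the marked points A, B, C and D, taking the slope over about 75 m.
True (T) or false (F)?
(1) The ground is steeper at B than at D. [F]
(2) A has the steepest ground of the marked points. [F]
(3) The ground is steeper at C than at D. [F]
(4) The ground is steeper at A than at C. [T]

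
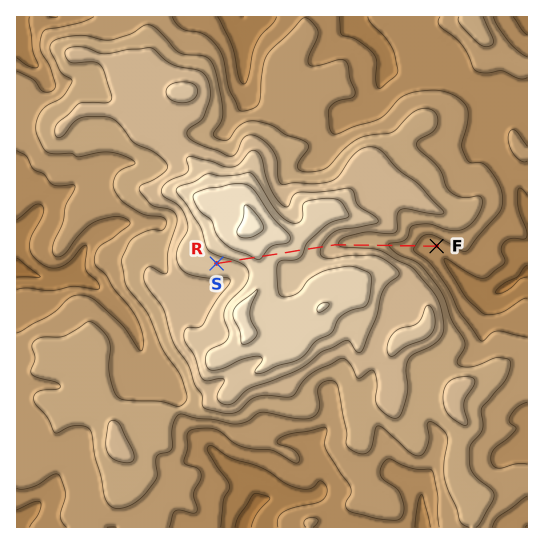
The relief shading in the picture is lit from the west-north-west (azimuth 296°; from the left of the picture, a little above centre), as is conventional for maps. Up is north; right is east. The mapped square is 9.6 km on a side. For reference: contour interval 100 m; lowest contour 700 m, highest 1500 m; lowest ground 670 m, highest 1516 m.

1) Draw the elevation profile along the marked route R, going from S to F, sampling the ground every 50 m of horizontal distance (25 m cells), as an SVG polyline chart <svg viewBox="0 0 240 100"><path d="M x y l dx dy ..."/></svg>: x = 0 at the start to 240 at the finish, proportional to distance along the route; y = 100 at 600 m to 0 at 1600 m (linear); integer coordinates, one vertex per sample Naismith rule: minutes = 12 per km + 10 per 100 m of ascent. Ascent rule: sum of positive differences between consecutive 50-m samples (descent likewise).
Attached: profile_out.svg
<svg viewBox="0 0 240 100"><path d="M0 33l3 0 3 0 3 0 3-1 2 0 3-1 3-1 3-1 3-2 3-1 3-2 3-1 3-2 2-1 3-1 3 0 3 0 3 2 3 1 3 2 3 1 3 1 2 0 3 0 3 0 3 0 3-1 3 0 3 0 3 1 3 1 2 1 3 2 3 1 3 2 3 1 3 2 3 1 3 2 3 1 2 2 3 2 3 1 3 2 3 1 3 2 3 1 3 0 3 1 2 0 3 1 3 0 3 0 3 1 3 0 3 0 3 0 3 1 2 0 3 0 3 1 3 1 3 1 3 1 3 1 3 1 3 1 3 0 2 1 3 1 3 1 3 1 3 1 3 1 3 2 3 2 3 1 2 2 3 1 3 1 3 1 3 0 3-1"/></svg>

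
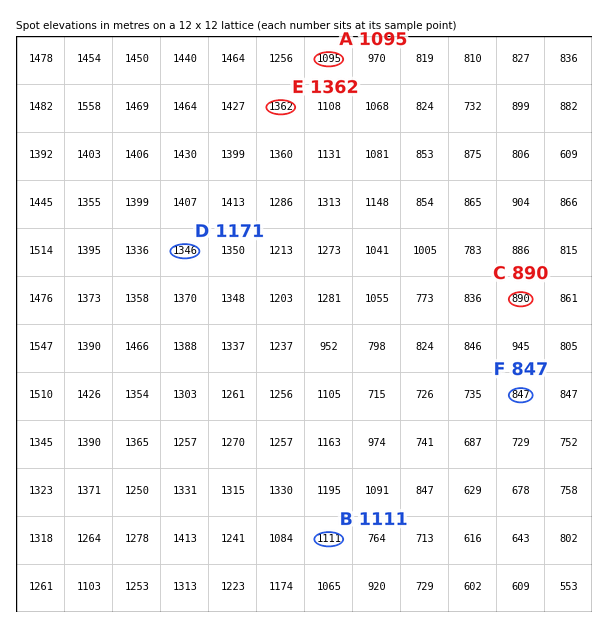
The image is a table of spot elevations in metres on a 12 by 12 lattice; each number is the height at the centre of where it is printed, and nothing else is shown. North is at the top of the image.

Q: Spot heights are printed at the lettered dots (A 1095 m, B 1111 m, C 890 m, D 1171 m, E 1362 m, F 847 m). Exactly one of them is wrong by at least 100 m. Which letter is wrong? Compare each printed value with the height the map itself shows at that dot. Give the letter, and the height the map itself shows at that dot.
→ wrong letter D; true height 1346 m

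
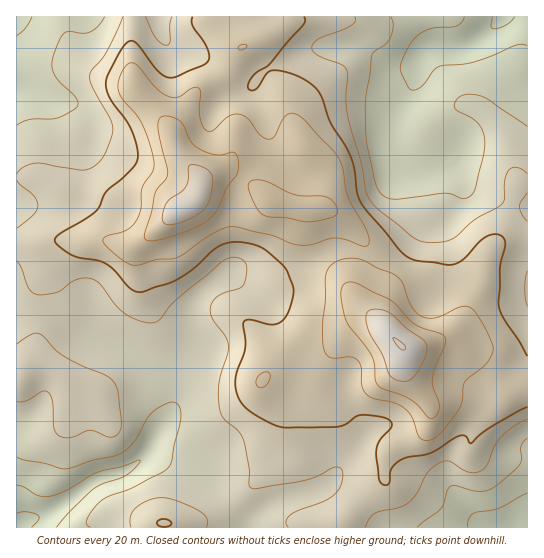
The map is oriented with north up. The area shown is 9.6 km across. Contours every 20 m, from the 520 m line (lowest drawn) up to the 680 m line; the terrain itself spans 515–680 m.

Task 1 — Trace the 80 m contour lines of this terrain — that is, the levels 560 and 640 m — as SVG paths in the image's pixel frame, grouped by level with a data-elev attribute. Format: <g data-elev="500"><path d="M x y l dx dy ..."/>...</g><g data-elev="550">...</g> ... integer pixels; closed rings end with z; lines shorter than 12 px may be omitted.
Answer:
<g data-elev="560"><path d="M417 527l24-18 3-6 3-13 4-4 4 0 18 5 9 0 8-2 9-6 21-18 2-6-1-13 6-8"/><path d="M17 457l6 3 22 3 20 6 29-9 21-4 9-5 8-6 15-27 7-7 16-9 4 0 4 2 3 7 0 10-11 45-7 6-28 14-26 10-8 5-7 8-7 10 0 6 3 2"/><path d="M527 126l-42-28-12-4-11 2-7 6 0 7 16 9 7 5 4 7 3 9-2 18-7 30-3 7-4 3-6 2-17-6-49 6-8-1-6-3-5-5-3-7-8-36-2-44 7-48 2-4 12-7 4-6 3-12-2-9"/><path d="M105 17l-7 9-8 6-8 1-13-2-4 2-6 7-6 15-1 10 1 8 7 9 16 16 2 5-1 4-19 11-28 1-13 6"/></g><g data-elev="640"><path d="M429 418l4 0 2-1 4-8 0-7-6-15-1-8 3-12 10-22 0-8-4-3-18-6-9-4-19-20-6-5-34-16-5-1-5 1-3 4-1 7 4 24 4 8 22 29 3 8 3 21 6 5 18 6 11 6z"/><path d="M148 241l11-1 19-6 17-6 12-7 10-11 9-21 10-14 2-5 0-11-3-6-4-1-14 3-18-6-9-8-9-19-6-4-6-2-7 1-4 5 1 12 9 40-2 5-8 9-3 6-4 19-6 21 0 4z"/><path d="M299 221l12 1 20-4 6-4 0-7-5-6-6-4-31-2-33-15-8 0-4 2-2 4 2 8 6 13 6 7 7 3 17 1z"/></g>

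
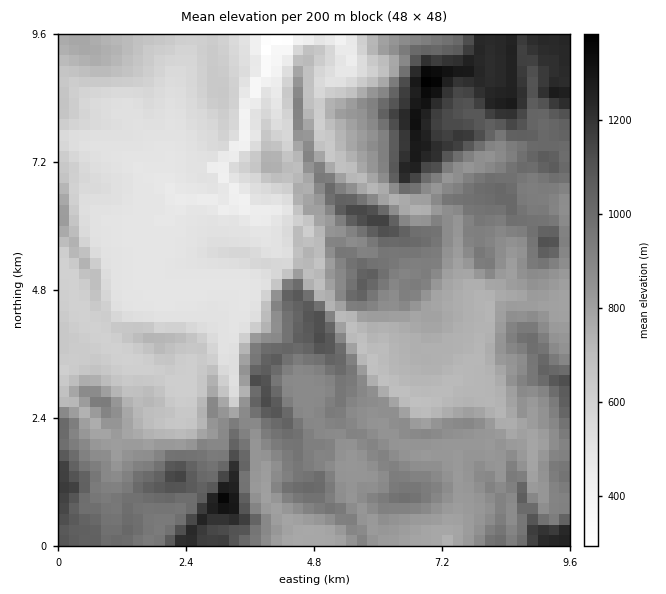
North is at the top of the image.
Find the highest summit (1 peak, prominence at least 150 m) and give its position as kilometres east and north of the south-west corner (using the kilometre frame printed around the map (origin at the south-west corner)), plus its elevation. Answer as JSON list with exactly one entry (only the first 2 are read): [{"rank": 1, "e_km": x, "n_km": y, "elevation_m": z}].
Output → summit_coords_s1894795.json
[{"rank": 1, "e_km": 6.96, "n_km": 8.74, "elevation_m": 1403}]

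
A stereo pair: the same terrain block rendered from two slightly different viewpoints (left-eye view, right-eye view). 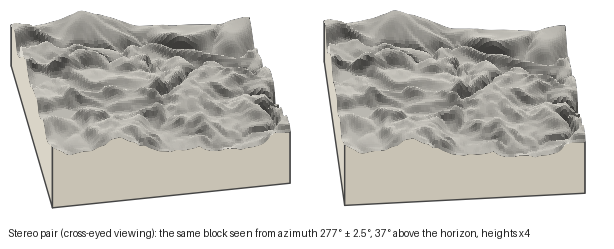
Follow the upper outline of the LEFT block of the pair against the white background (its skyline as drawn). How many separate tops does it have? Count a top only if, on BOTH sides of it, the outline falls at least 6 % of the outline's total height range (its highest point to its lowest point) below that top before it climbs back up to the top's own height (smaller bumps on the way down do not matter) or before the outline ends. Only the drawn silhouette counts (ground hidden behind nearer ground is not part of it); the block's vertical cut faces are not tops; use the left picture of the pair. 2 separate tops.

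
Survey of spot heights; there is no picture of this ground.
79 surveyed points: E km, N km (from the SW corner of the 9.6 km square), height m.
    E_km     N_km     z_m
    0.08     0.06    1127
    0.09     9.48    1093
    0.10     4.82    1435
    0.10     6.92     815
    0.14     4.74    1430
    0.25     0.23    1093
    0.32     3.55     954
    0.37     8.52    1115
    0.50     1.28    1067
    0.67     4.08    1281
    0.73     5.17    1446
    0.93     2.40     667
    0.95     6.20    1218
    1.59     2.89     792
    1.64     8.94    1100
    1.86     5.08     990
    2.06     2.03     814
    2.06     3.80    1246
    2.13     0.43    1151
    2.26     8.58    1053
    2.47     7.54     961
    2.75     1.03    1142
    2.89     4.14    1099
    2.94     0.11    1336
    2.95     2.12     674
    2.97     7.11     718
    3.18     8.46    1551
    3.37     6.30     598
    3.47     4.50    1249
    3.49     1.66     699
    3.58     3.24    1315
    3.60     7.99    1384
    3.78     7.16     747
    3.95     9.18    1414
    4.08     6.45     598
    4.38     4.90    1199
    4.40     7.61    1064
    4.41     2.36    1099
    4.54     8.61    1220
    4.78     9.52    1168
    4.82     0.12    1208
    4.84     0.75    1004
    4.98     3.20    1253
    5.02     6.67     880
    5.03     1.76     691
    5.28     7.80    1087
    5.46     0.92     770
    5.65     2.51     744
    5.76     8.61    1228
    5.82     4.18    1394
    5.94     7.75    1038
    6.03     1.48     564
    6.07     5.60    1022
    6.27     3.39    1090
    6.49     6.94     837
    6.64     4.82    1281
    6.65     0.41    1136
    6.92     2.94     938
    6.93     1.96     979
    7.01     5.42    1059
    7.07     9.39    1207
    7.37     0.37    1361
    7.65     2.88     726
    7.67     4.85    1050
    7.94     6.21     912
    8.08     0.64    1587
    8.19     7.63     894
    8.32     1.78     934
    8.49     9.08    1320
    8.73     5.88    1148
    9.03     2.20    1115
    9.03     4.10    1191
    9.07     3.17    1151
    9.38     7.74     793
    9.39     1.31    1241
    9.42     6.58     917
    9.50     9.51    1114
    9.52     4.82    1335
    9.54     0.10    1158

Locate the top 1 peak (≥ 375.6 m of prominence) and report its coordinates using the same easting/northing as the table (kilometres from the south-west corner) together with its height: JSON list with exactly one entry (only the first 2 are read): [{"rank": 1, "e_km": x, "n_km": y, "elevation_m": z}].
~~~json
[{"rank": 1, "e_km": 7.94, "n_km": 0.69, "elevation_m": 1626}]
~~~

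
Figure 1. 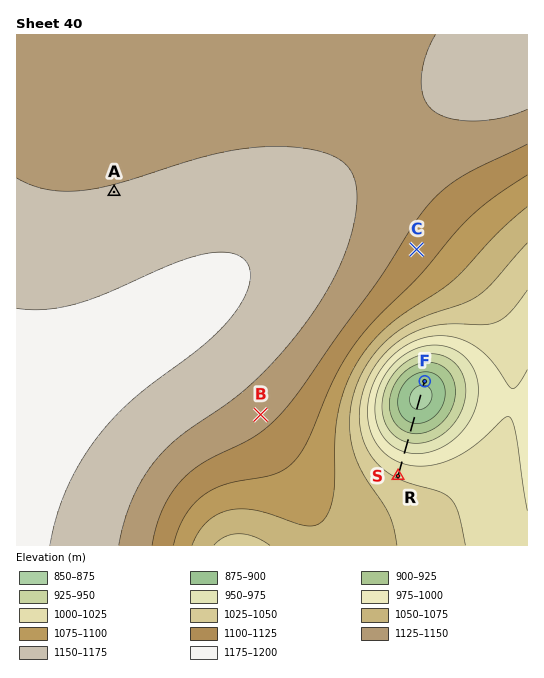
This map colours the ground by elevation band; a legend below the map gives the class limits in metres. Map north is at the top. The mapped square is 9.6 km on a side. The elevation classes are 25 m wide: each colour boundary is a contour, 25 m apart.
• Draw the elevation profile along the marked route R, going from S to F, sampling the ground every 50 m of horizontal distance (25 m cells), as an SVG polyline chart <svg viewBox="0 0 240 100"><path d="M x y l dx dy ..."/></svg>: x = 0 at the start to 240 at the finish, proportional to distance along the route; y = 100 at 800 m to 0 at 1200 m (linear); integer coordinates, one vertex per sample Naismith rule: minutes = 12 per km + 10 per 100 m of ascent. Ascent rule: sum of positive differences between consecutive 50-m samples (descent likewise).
<svg viewBox="0 0 240 100"><path d="M0 45l7 0 6 1 7 2 6 1 7 1 6 1 7 2 6 1 7 2 6 1 7 2 6 2 7 1 6 2 7 2 6 1 7 2 6 2 7 1 6 2 7 2 6 1 7 1 6 1 7 1 6 1 7 1 6 1 7 0 6 0 7 0 6 0 7 0 6-1 7 0 6-1 6-1"/></svg>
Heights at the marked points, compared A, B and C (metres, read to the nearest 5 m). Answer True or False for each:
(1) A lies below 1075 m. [False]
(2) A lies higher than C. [True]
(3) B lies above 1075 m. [True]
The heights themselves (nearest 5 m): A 1150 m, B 1135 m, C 1115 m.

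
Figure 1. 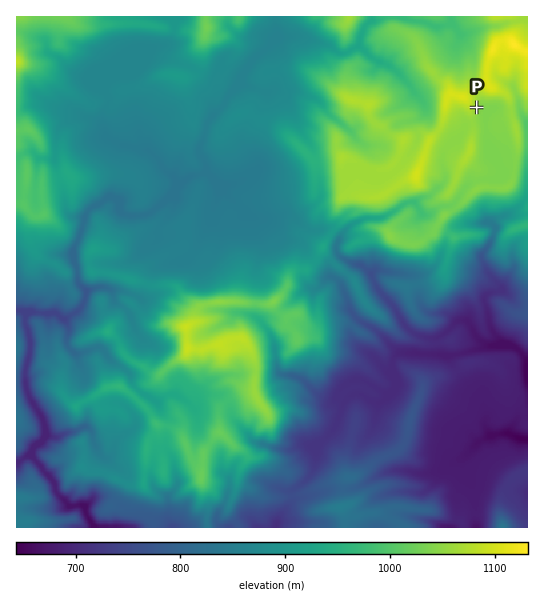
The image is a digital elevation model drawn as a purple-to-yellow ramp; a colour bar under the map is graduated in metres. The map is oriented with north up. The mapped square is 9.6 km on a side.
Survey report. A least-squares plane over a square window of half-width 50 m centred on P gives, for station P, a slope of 12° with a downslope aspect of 99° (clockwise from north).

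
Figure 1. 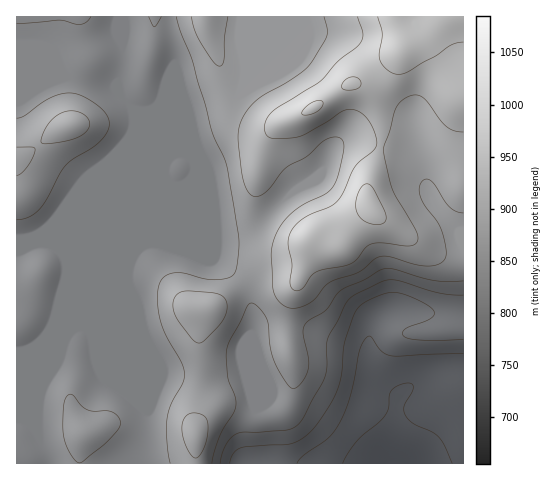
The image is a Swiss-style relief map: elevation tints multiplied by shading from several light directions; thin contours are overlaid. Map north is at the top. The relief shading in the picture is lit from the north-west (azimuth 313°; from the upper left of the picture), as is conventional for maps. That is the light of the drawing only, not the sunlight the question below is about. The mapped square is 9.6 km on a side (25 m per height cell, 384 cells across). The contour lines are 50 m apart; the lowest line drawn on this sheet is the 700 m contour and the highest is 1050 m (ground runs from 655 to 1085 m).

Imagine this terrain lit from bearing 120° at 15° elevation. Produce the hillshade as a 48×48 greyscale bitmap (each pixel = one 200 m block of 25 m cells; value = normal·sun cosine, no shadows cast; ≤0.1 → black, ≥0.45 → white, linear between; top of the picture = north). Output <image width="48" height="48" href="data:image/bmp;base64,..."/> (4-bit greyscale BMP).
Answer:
<image width="48" height="48" href="data:image/bmp;base64,Qk32BAAAAAAAAHYAAAAoAAAAMAAAADAAAAABAAQAAAAAAIAEAAATCwAAEwsAABAAAAAAAAAAAAAAABEREQAiIiIAMzMzAERERABVVVUAZmZmAHd3dwCIiIgAmZmZAKqqqgC7u7sAzMzMAN3d3QDu7u4A////AHd2VXmpmHdlRGnv/amZmrqpqqmYh3ZlVnd2VXmqmIdkM1nv/bqpq8uqqqqYh3dlZnd1RGiaqYdkM1jf/bqqq93LuqqZh3d2ZndlRFeJmYdjIli+7KmqrN3Mu6mZh3d2ZndlRFZniYdTEkec25iIm93My6mYd3d3d3dkRWZmeIdSEkZ5u5d2es3My6mId2Z3d3dkRXdmZ3djEkZompd2aLzM3KmIdmZmd3dkRXh2d3d1IkZ3iYd2V7zM3bmId2ZmZ3d1RXiHd3d2MkZ4iYd2V6zM3cqYh3ZVZnd2VWh3d3d2Q0aJmYd1V6zM3cqYmIdmZnd3ZWd3d3d2VEaKqXdkSKu83cqImZmHd3d3dmd3d3d2VFeaqXdTSKu7zbl3mqqqmYd3dmd3d3dlRFebunZDSKu7zLlmeaqqqpmHd2d3d3dURGeby4ZDWKqrzclkV4iJmZmYd3d3d3ZTRWebzKdUWKur3clkRVZnd4mYd3d3d3ZCNWeKzKhVabu83tp1RFVWZ3iZd3d3d3YyJGZ5vKdlabzN7tyXZmZmd3iZh3d3d3UyJFVnmpdUWLzd7u3Kh3d4iXeah3d3d2VCI0RFeIZDRqzd7u7cqIiZqmeKl3d3d2VDNFVERmZDJIvN3u/sqYmaqlV5l3d3d2VVRVZUNFVTI3m7ze/sqZmaqURoh3d3d2VVVmZlM0VUM2iavN7bmJmpmWVXd3d3d3ZmZmd2Q0RDI1eIms3KmJqpiHdmd3d3d3dnd3d2Q0RCEkd3iau6mZqpiIh3d3d3d3d3d3d2REVCADZ3eJmZmZmZh6qXd3d3d3d3d3d2Q1ZjAANWZniJqpmYh6u6d3d3d3d3d3d2Q1d1IAE0VWeJqpmHd6vLl3d3d3d3d3d2Q1eYUhARI0aJqph3d5q8uHd3d3d3d3d1M0ephkIQATaKqZh2Zomrund3d3d3d3d1MkeqmGVBACWaqZh2Vomru5d3d3d3d3d1IjabqYdjABWKqZh2Voiau6l3d3d3Z3dlITaaqZl1EBR5qYh2Zoiau7qYd3d3d3dkMjWJqaqWMRNpmYdmZneJq7u6h3d3d3ZUMzV5mauoUzNomYdmZ1VnmrzMqHd3d3ZERDRomru5dURYmYdmd0RFeKvMuXd3d3UzRUNGirzLllRomYdmd0MzRoq7qXd3d2UzVUIjaKzduGVomYZmd1QiJGiZmHd3d2Q0VlMRJGm9ynZ5mYZVd2VDNFZ4h3d3d2Q0ZmQhESSKuoiJqoZVZ3ZlRWeId2eHd1M1Z3ZTIQE2iZmZqpdmZ3d2ZniIdmeYdkNFd3dlQxASR4iImphmZ3d3d3iZhleZdkNGd3d3ZTIQJGd3iZh3d3d3d3iZhlaKhTNGd3d3dlQhE1ZmeZmHd3d3dneIh1WKljNXd3d3d2UyEjRFaJmId3d3d3eIh1V5hTRnh3d3d3ZUMiI0Z4iIiHd3d3iIdlVohTR4h3d3d3dlQzIjV3iIiHd3d3iYdlVodDR5h3d3d3dmVEM0Z3d4iIiHd3iZhlVodCSJl3d3d3dmVENFZ3ZniA=="/>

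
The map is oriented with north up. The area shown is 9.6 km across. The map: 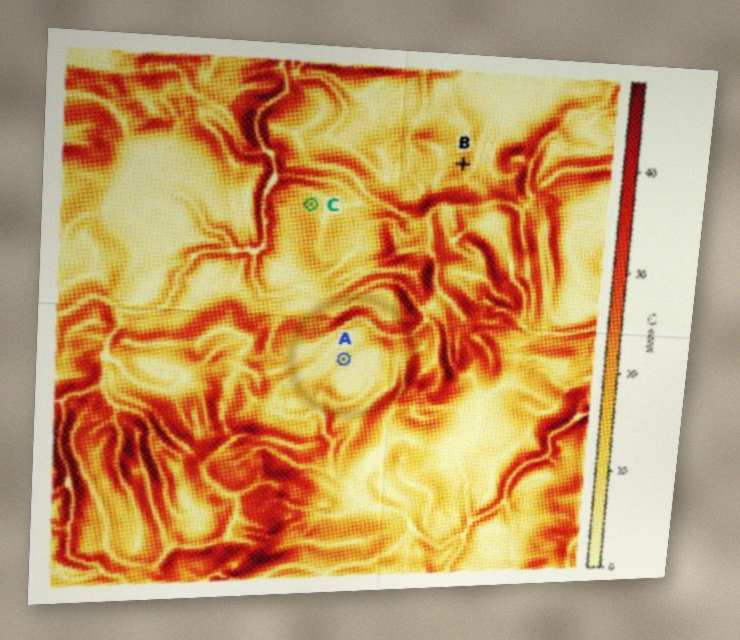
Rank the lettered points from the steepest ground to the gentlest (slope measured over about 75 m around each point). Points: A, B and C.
B C A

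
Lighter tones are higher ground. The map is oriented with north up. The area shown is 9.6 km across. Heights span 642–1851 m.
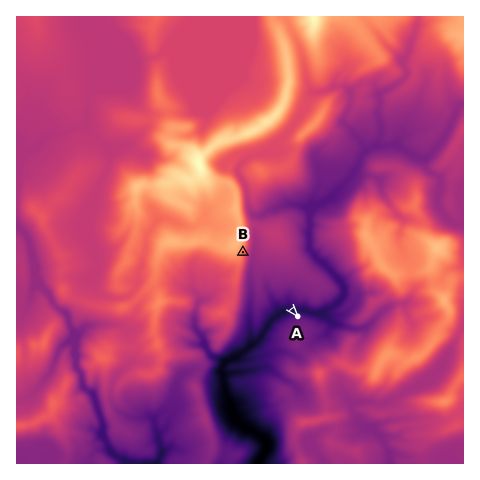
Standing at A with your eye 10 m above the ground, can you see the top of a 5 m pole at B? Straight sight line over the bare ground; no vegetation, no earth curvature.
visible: true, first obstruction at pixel None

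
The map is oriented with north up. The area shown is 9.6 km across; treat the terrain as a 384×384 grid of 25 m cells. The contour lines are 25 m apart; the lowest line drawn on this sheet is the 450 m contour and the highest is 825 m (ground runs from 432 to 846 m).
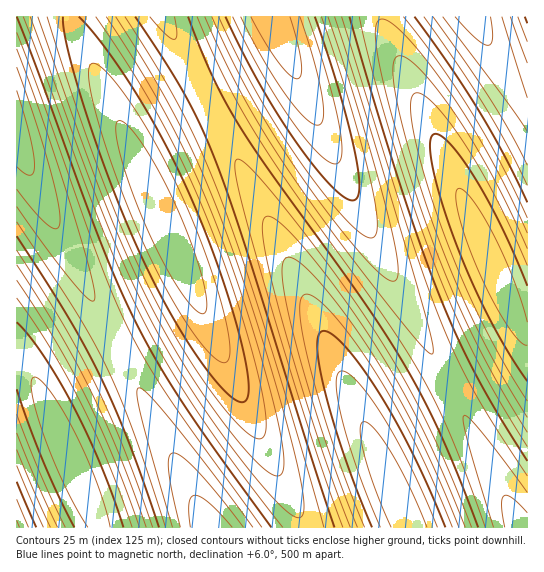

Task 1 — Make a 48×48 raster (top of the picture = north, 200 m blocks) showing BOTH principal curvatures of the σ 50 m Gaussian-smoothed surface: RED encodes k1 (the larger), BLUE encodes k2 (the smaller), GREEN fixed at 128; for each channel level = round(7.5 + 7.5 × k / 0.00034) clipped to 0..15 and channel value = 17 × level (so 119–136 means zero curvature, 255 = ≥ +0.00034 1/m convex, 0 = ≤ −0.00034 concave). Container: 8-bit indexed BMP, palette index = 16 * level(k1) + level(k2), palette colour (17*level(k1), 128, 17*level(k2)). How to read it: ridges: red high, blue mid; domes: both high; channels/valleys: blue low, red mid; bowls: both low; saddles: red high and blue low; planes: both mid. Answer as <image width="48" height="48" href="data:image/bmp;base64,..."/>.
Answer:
<image width="48" height="48" href="data:image/bmp;base64,Qk02DQAAAAAAADYEAAAoAAAAMAAAADAAAAABAAgAAAAAAAAJAAATCwAAEwsAAAABAAAAAAAAAIAAABGAAAAigAAAM4AAAESAAABVgAAAZoAAAHeAAACIgAAAmYAAAKqAAAC7gAAAzIAAAN2AAADugAAA/4AAAACAEQARgBEAIoARADOAEQBEgBEAVYARAGaAEQB3gBEAiIARAJmAEQCqgBEAu4ARAMyAEQDdgBEA7oARAP+AEQAAgCIAEYAiACKAIgAzgCIARIAiAFWAIgBmgCIAd4AiAIiAIgCZgCIAqoAiALuAIgDMgCIA3YAiAO6AIgD/gCIAAIAzABGAMwAigDMAM4AzAESAMwBVgDMAZoAzAHeAMwCIgDMAmYAzAKqAMwC7gDMAzIAzAN2AMwDugDMA/4AzAACARAARgEQAIoBEADOARABEgEQAVYBEAGaARAB3gEQAiIBEAJmARACqgEQAu4BEAMyARADdgEQA7oBEAP+ARAAAgFUAEYBVACKAVQAzgFUARIBVAFWAVQBmgFUAd4BVAIiAVQCZgFUAqoBVALuAVQDMgFUA3YBVAO6AVQD/gFUAAIBmABGAZgAigGYAM4BmAESAZgBVgGYAZoBmAHeAZgCIgGYAmYBmAKqAZgC7gGYAzIBmAN2AZgDugGYA/4BmAACAdwARgHcAIoB3ADOAdwBEgHcAVYB3AGaAdwB3gHcAiIB3AJmAdwCqgHcAu4B3AMyAdwDdgHcA7oB3AP+AdwAAgIgAEYCIACKAiAAzgIgARICIAFWAiABmgIgAd4CIAIiAiACZgIgAqoCIALuAiADMgIgA3YCIAO6AiAD/gIgAAICZABGAmQAigJkAM4CZAESAmQBVgJkAZoCZAHeAmQCIgJkAmYCZAKqAmQC7gJkAzICZAN2AmQDugJkA/4CZAACAqgARgKoAIoCqADOAqgBEgKoAVYCqAGaAqgB3gKoAiICqAJmAqgCqgKoAu4CqAMyAqgDdgKoA7oCqAP+AqgAAgLsAEYC7ACKAuwAzgLsARIC7AFWAuwBmgLsAd4C7AIiAuwCZgLsAqoC7ALuAuwDMgLsA3YC7AO6AuwD/gLsAAIDMABGAzAAigMwAM4DMAESAzABVgMwAZoDMAHeAzACIgMwAmYDMAKqAzAC7gMwAzIDMAN2AzADugMwA/4DMAACA3QARgN0AIoDdADOA3QBEgN0AVYDdAGaA3QB3gN0AiIDdAJmA3QCqgN0Au4DdAMyA3QDdgN0A7oDdAP+A3QAAgO4AEYDuACKA7gAzgO4ARIDuAFWA7gBmgO4Ad4DuAIiA7gCZgO4AqoDuALuA7gDMgO4A3YDuAO6A7gD/gO4AAID/ABGA/wAigP8AM4D/AESA/wBVgP8AZoD/AHeA/wCIgP8AmYD/AKqA/wC7gP8AzID/AN2A/wDugP8A/4D/AIKEh5i42Pj4+OjYqIeGg4GAgIBxc3WHp8fn9/fn17eXdnRycHBwcXJ0h5e31/f394OFh6jI6Pj4+OjImIeEgoGAgIGCdIeXt9f39/fnx6eHdXNxcHBwcXN2h6fH5/f394SHmLjY+Pj46Nioh4aDgYCAgIGDdYenx+f39+fXt5d2dHJwcHBwcnR3l7fX9/f354WHqMjo+Pj46MiYh4WCgYCAgYKEh5e31/f39+fHp4d1c3FwcHBxc3WHp8fn9/f314aYuNj4+Pjo2LiIhoSCgICAgYOFh6fH5/f399e3l3Z0cnBwcHBydHaXt9f39/fnx4eoyOj4+PjoyJiHhYOBgICBgoSGmLfX9/f358enh3VzcXBwcHFzdYenx+f39/fXt5i42Pj4+PjYuJiGhIKAgICBg4WHqMjn9/f317eXdnRycHBwcHJ0dpe31/f39+fHp6jI6Pj4+OjIqIeFg4GAgIGChIaYuNj39/fnx6eHdXNxcHBwcXN1h6fH5/f399e3l7jY+Pj4+Ni4mIaEgoCAgIGDhYeoyOj39/fXt5d3dHJwcHBwcnR2l7fX5/f358enh8jo+Pj46Mioh4WDgYCAgYKEhpi42Pj49+fHp4d1c3FwcHBxc3WHp8fn9/f317eXdtj4+Pj42LiYhoSCgICAgYOFh6jI6Pj499e3l4d0cnFwcHBydHaXt9fn9/fnx6eHdej4+PjoyKiHhYOBgICBgoSGmLjY+Pj46Nenh3ZzcXBwcHFzdYenx+f39/fXt5d2dOj4+PjYuJiGhIKAgICBg4WHqMjo+Pj46MeXh3VycXBwcHJ0dpe31+f39+fHp4d1c/j4+OjIqIeFg4GAgICChIaYuNj4+Pjo2LeHdnRycHBwcXN1h6fH5/f399e3l3Z0cvj4+Ni4mIaEgoGAgIGDhYeoyOj4+PjoyJiHdXNxcHBwcnR2h7fX5/f358enh3Vzcfj46Mioh4WDgYCAgIKEhpi42Pj4+OjYuId2dHJwcHBxc3WHp8fn9/f317eXd3Rycfj42LiYhoSCgYCAgYOFh6jI6Pj4+OjIqId1c3FwcHBydHaHt9fn9/fnx6eHdnNxcPjoyKiHhYOBgICAgoSGmLjY+Pj4+Ni4mIaEcnBwcHFzdYenx+f39/fXt5d3dHJxcPjYuJiGhIKBgICBg4WHqMjo+Pj46Mioh4WDcXBwcHJ0doe31+f39+fXp4d2c3FwcOjIqIeFg4GAgICChIaYuNj4+Pj42LiYhoSCcHBwcXJ1h5fH5/f399fHl4d0cnFwcNi4mIeEgoGAgIGDhYeoyOj4+PjoyKiHhYOBgHBwcnN2h7fX5/f359e3h3ZzcXBwcMioh4WDgYCAgIKEhoi42Oj4+PjYuJiGhIKAgHBxcnWHl8fX9/f358eXh3VycXBwcLiYh4SCgYCAgYOFh5jI6Pj4+OjIqIeFg4GAgIBxc3aHp9fn9/fn17eHdnRycHBwcaiHhYOBgICAgoOGh7jY6Pj4+Ni4mIaEgoGAgIFydIeXx9f39/fnx6eHdXNxcHBwcZiHhIKBgICBgoSHmMjo+Pj46Mioh4WDgYCAgIFzdoen1+f39+fXt4d2dHJwcHBxcoeGg4GAgICBg4aHqNjo+Pj42LiYh4SCgYCAgYKEh5e31/f39+fHp4d1c3FwcHBxc4eEgoGAgIGChIeYuNj4+Pjo2KiHhoOBgICAgYOGh6fH5/f359e3l3Z0cnBwcHFydIaDgYCAgIGDhYeoyOj4+PjoyJiHhIKBgICBgoSHl7fX9/f358enh3VzcXBwcHFzdnSCgYCAgYKEh5i42Pj4+OjYqIeGg4KAgICBg4WHqMfn9/f317eXdnRycHBwcHJ0dnOBgICAgYOFh6jI6Pj4+OjImIeFgoGAgIGChIeYuNf39/fnx6eHdXNxcHBwcXN1h3KBgICBgoSGmLjY+Pj46Ni4iIaEgoCAgIGDhYeoyOj39/fXt5d2dHJwcHBwcnR2l3FwgICBg4WHqMjo+Pj46Mioh4WDgYCAgYKEh5i42Pj39+fHp4d1c3FwcHBxc3WHp3FwgICChIaYuNj4+Pj42LiYhoSCgICAgYOFh6jI6Pj399e3l3Z0cnBwcHBydHaXt3BwcIGDhYeoyOj4+PjoyKiHhYOBgICBgoSGmLjY+Pj458enh3VzcXBwcHFzdYenx3BwcIKEhpi42Pj4+PjYuJiGhIKAgICBg4WHqMjo+Pj417eXd3RycXBwcHJ0dpe313BwcYOFh6jI6Pj4+OjIqIeFg4GAgIGChIaYuNj4+Pjox6eHdnNxcHBwcXN1h6fH53BwcnSGiLjY+Pj4+Ni4mIaEgoCAgIGDhYeoyOj4+PjYyJeHdHJxcHBwcnR2l7fX53Bxc3WHqMjo+Pj46Mioh4WDgYCAgYKEhpi42Pj4+OjYqId2c3FwcHBxc3WHp8fn93BydHaHuNjo+Pj42LiYhoSCgICAgYOFh6jI6Pj4+OjImId1cnFwcHBydHaXt9fn93FydYeXyOj4+PjoyKiHhYOBgICBgoSGmLjY+Pj46Ni4h4Z0cnBwcHFzdYenx+f393Fzdoen2Oj4+PjYuJiGhIKBgICBg4WHqMjo+Pj46Mioh4VzcXBwcHJ0dpe31+f393J0h5fH1/j4+OjIqIeFg4GAgICChIaYuNj4+Pj42LiIhoSCcHBwcXN1h6fH5/f393N2h6fH5/j4+Ni4mIaEgoGAgIGDhYeoyOj4+PjoyKiHhYOBcHBwcnR2h7fX5/f353R3l7fX9/j46Mioh4WDgYCAgIKEhpi42Pj4+PjYuJiGhIKAcHBxc3WHp8fn9/f313WHp8fn9/f42LiYhoSCgYCAgYOFh6jI6Pj4+OjIqIeFg4GAgHBydHaHt9fn9/fn13aXt9f39/foyKiHhYOBgICAgoSGmLjY+Pj4+Ni4mIaEgoCAgHFzdYeXx+f39/fXx4enx+f39/fYuJiGhIKBgICBg4WHqMjo+Pj46Mioh4WDgYCAgHJ0doe31+f39+fXt5e31/f39+fHqIeFg4GAgICChIaIuNjo+Pj42LiYhoSCgYCAgYJ1h5fH5/f39+fHlw=="/>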